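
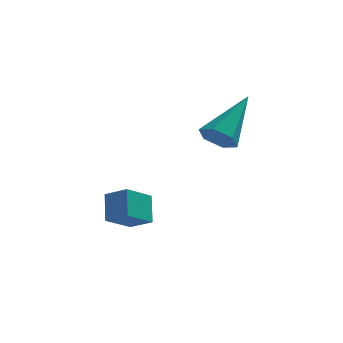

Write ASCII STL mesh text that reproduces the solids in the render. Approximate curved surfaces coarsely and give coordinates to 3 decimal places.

solid 
facet normal -0.793 0.412 -0.448
outer loop
vertex -4.423 -0.558 -1.148
vertex -3.72 0.147 -1.744
vertex -4.358 -1.284 -1.931
endloop
endfacet
facet normal -0.606 -0.608 0.513
outer loop
vertex -3.66 -1.647 -1.536
vertex -4.423 -0.558 -1.148
vertex -4.358 -1.284 -1.931
endloop
endfacet
facet normal -0.793 0.412 -0.449
outer loop
vertex -4.358 -1.284 -1.931
vertex -3.72 0.147 -1.744
vertex -3.655 -0.58 -2.527
endloop
endfacet
facet normal 0.060 -0.679 -0.731
outer loop
vertex -3.655 -0.58 -2.527
vertex -3.66 -1.647 -1.536
vertex -4.358 -1.284 -1.931
endloop
endfacet
facet normal -0.061 0.679 0.732
outer loop
vertex -4.423 -0.558 -1.148
vertex -3.022 -0.216 -1.349
vertex -3.72 0.147 -1.744
endloop
endfacet
facet normal -0.606 -0.607 0.514
outer loop
vertex -3.725 -0.92 -0.753
vertex -4.423 -0.558 -1.148
vertex -3.66 -1.647 -1.536
endloop
endfacet
facet normal -0.061 0.680 0.731
outer loop
vertex -3.725 -0.92 -0.753
vertex -3.022 -0.216 -1.349
vertex -4.423 -0.558 -1.148
endloop
endfacet
facet normal 0.606 0.607 -0.513
outer loop
vertex -3.72 0.147 -1.744
vertex -3.022 -0.216 -1.349
vertex -3.655 -0.58 -2.527
endloop
endfacet
facet normal 0.061 -0.679 -0.731
outer loop
vertex -2.957 -0.942 -2.132
vertex -3.66 -1.647 -1.536
vertex -3.655 -0.58 -2.527
endloop
endfacet
facet normal 0.606 0.608 -0.513
outer loop
vertex -3.655 -0.58 -2.527
vertex -3.022 -0.216 -1.349
vertex -2.957 -0.942 -2.132
endloop
endfacet
facet normal 0.793 -0.412 0.448
outer loop
vertex -2.957 -0.942 -2.132
vertex -3.725 -0.92 -0.753
vertex -3.66 -1.647 -1.536
endloop
endfacet
facet normal 0.793 -0.412 0.448
outer loop
vertex -3.022 -0.216 -1.349
vertex -3.725 -0.92 -0.753
vertex -2.957 -0.942 -2.132
endloop
endfacet
facet normal -0.436 -0.679 -0.591
outer loop
vertex -0.422 -0.761 0.993
vertex -1.001 -0.672 1.318
vertex -0.857 -0.297 0.781
endloop
endfacet
facet normal 0.718 0.420 -0.555
outer loop
vertex -0.422 -0.761 0.993
vertex -0.857 -0.297 0.781
vertex -0.099 0.732 2.542
endloop
endfacet
facet normal -0.435 -0.679 -0.591
outer loop
vertex -0.857 -0.297 0.781
vertex -1.001 -0.672 1.318
vertex -1.436 -0.209 1.106
endloop
endfacet
facet normal -0.125 0.879 -0.460
outer loop
vertex -0.857 -0.297 0.781
vertex -1.436 -0.209 1.106
vertex -0.099 0.732 2.542
endloop
endfacet
facet normal -0.435 -0.679 -0.591
outer loop
vertex -1.436 -0.209 1.106
vertex -1.001 -0.672 1.318
vertex -1.58 -0.583 1.642
endloop
endfacet
facet normal -0.724 0.642 0.253
outer loop
vertex -1.436 -0.209 1.106
vertex -1.58 -0.583 1.642
vertex -0.099 0.732 2.542
endloop
endfacet
facet normal -0.435 -0.679 -0.592
outer loop
vertex -1.58 -0.583 1.642
vertex -1.001 -0.672 1.318
vertex -1.145 -1.047 1.854
endloop
endfacet
facet normal -0.483 -0.054 0.874
outer loop
vertex -1.58 -0.583 1.642
vertex -1.145 -1.047 1.854
vertex -0.099 0.732 2.542
endloop
endfacet
facet normal -0.436 -0.678 -0.592
outer loop
vertex -1.145 -1.047 1.854
vertex -1.001 -0.672 1.318
vertex -0.566 -1.136 1.529
endloop
endfacet
facet normal 0.359 -0.513 0.780
outer loop
vertex -1.145 -1.047 1.854
vertex -0.566 -1.136 1.529
vertex -0.099 0.732 2.542
endloop
endfacet
facet normal -0.436 -0.678 -0.592
outer loop
vertex -0.566 -1.136 1.529
vertex -1.001 -0.672 1.318
vertex -0.422 -0.761 0.993
endloop
endfacet
facet normal 0.959 -0.275 0.065
outer loop
vertex -0.566 -1.136 1.529
vertex -0.422 -0.761 0.993
vertex -0.099 0.732 2.542
endloop
endfacet

endsolid


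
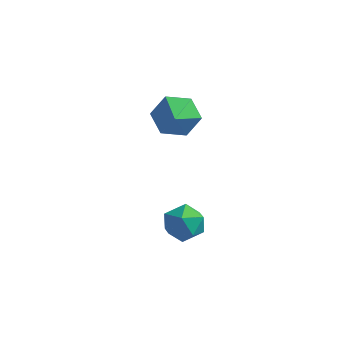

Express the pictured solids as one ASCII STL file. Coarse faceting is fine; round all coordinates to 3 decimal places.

solid 
facet normal -0.347 0.768 -0.538
outer loop
vertex -1.669 0.937 -1.125
vertex -2.242 1.202 -0.376
vertex -1.333 1.562 -0.449
endloop
endfacet
facet normal 0.934 -0.307 -0.180
outer loop
vertex -1.669 0.937 -1.125
vertex -1.333 1.562 -0.449
vertex -1.678 -0.042 0.496
endloop
endfacet
facet normal -0.347 0.768 -0.538
outer loop
vertex -1.333 1.562 -0.449
vertex -2.242 1.202 -0.376
vertex -1.906 1.827 0.3
endloop
endfacet
facet normal 0.810 0.158 0.564
outer loop
vertex -1.333 1.562 -0.449
vertex -1.906 1.827 0.3
vertex -1.678 -0.042 0.496
endloop
endfacet
facet normal -0.348 0.768 -0.538
outer loop
vertex -1.906 1.827 0.3
vertex -2.242 1.202 -0.376
vertex -2.814 1.468 0.374
endloop
endfacet
facet normal 0.038 0.109 0.993
outer loop
vertex -1.906 1.827 0.3
vertex -2.814 1.468 0.374
vertex -1.678 -0.042 0.496
endloop
endfacet
facet normal -0.348 0.768 -0.538
outer loop
vertex -2.814 1.468 0.374
vertex -2.242 1.202 -0.376
vertex -3.15 0.842 -0.302
endloop
endfacet
facet normal -0.612 -0.405 0.679
outer loop
vertex -2.814 1.468 0.374
vertex -3.15 0.842 -0.302
vertex -1.678 -0.042 0.496
endloop
endfacet
facet normal -0.348 0.768 -0.538
outer loop
vertex -3.15 0.842 -0.302
vertex -2.242 1.202 -0.376
vertex -2.578 0.577 -1.051
endloop
endfacet
facet normal -0.488 -0.871 -0.065
outer loop
vertex -3.15 0.842 -0.302
vertex -2.578 0.577 -1.051
vertex -1.678 -0.042 0.496
endloop
endfacet
facet normal -0.348 0.768 -0.538
outer loop
vertex -2.578 0.577 -1.051
vertex -2.242 1.202 -0.376
vertex -1.669 0.937 -1.125
endloop
endfacet
facet normal 0.285 -0.821 -0.494
outer loop
vertex -2.578 0.577 -1.051
vertex -1.669 0.937 -1.125
vertex -1.678 -0.042 0.496
endloop
endfacet
facet normal -0.257 0.878 0.404
outer loop
vertex 0.606 -2.713 -1.986
vertex -0.233 -2.952 -2.0
vertex 0.26 -3.129 -1.302
endloop
endfacet
facet normal 0.396 0.682 0.615
outer loop
vertex 0.606 -2.713 -1.986
vertex 0.26 -3.129 -1.302
vertex 1.059 -3.34 -1.583
endloop
endfacet
facet normal 0.800 0.599 0.032
outer loop
vertex 0.606 -2.713 -1.986
vertex 1.059 -3.34 -1.583
vertex 1.059 -3.293 -2.455
endloop
endfacet
facet normal 0.397 0.744 -0.537
outer loop
vertex 0.606 -2.713 -1.986
vertex 1.059 -3.293 -2.455
vertex 0.261 -3.053 -2.712
endloop
endfacet
facet normal -0.256 0.916 -0.308
outer loop
vertex 0.606 -2.713 -1.986
vertex 0.261 -3.053 -2.712
vertex -0.233 -2.952 -2.0
endloop
endfacet
facet normal 0.342 0.046 0.938
outer loop
vertex 1.059 -3.34 -1.583
vertex 0.26 -3.129 -1.302
vertex 0.499 -3.967 -1.348
endloop
endfacet
facet normal -0.714 0.365 0.597
outer loop
vertex 0.26 -3.129 -1.302
vertex -0.233 -2.952 -2.0
vertex -0.299 -3.727 -1.605
endloop
endfacet
facet normal -0.713 0.428 -0.555
outer loop
vertex -0.233 -2.952 -2.0
vertex 0.261 -3.053 -2.712
vertex -0.299 -3.68 -2.477
endloop
endfacet
facet normal 0.343 0.149 -0.927
outer loop
vertex 0.261 -3.053 -2.712
vertex 1.059 -3.293 -2.455
vertex 0.5 -3.891 -2.758
endloop
endfacet
facet normal 0.996 -0.087 -0.005
outer loop
vertex 1.059 -3.293 -2.455
vertex 1.059 -3.34 -1.583
vertex 0.993 -4.068 -2.06
endloop
endfacet
facet normal -0.397 -0.744 0.537
outer loop
vertex 0.154 -4.307 -2.074
vertex 0.499 -3.967 -1.348
vertex -0.299 -3.727 -1.605
endloop
endfacet
facet normal -0.800 -0.599 -0.032
outer loop
vertex 0.154 -4.307 -2.074
vertex -0.299 -3.727 -1.605
vertex -0.299 -3.68 -2.477
endloop
endfacet
facet normal -0.396 -0.682 -0.615
outer loop
vertex 0.154 -4.307 -2.074
vertex -0.299 -3.68 -2.477
vertex 0.5 -3.891 -2.758
endloop
endfacet
facet normal 0.257 -0.878 -0.404
outer loop
vertex 0.154 -4.307 -2.074
vertex 0.5 -3.891 -2.758
vertex 0.993 -4.068 -2.06
endloop
endfacet
facet normal 0.256 -0.916 0.308
outer loop
vertex 0.154 -4.307 -2.074
vertex 0.993 -4.068 -2.06
vertex 0.499 -3.967 -1.348
endloop
endfacet
facet normal -0.343 -0.149 0.927
outer loop
vertex -0.299 -3.727 -1.605
vertex 0.499 -3.967 -1.348
vertex 0.26 -3.129 -1.302
endloop
endfacet
facet normal -0.996 0.087 0.005
outer loop
vertex -0.299 -3.68 -2.477
vertex -0.299 -3.727 -1.605
vertex -0.233 -2.952 -2.0
endloop
endfacet
facet normal -0.342 -0.046 -0.938
outer loop
vertex 0.5 -3.891 -2.758
vertex -0.299 -3.68 -2.477
vertex 0.261 -3.053 -2.712
endloop
endfacet
facet normal 0.714 -0.365 -0.597
outer loop
vertex 0.993 -4.068 -2.06
vertex 0.5 -3.891 -2.758
vertex 1.059 -3.293 -2.455
endloop
endfacet
facet normal 0.713 -0.428 0.555
outer loop
vertex 0.499 -3.967 -1.348
vertex 0.993 -4.068 -2.06
vertex 1.059 -3.34 -1.583
endloop
endfacet

endsolid


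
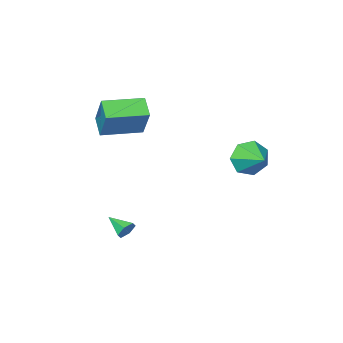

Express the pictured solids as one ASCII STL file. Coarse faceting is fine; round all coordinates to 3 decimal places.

solid 
facet normal -0.952 0.304 -0.022
outer loop
vertex 0.483 -3.321 3.954
vertex 0.803 -2.371 3.241
vertex 0.159 -4.458 2.292
endloop
endfacet
facet normal -0.260 -0.773 0.579
outer loop
vertex 2.197 -5.109 2.339
vertex 0.483 -3.321 3.954
vertex 0.159 -4.458 2.292
endloop
endfacet
facet normal -0.952 0.304 -0.022
outer loop
vertex 0.159 -4.458 2.292
vertex 0.803 -2.371 3.241
vertex 0.479 -3.508 1.579
endloop
endfacet
facet normal -0.159 -0.558 -0.815
outer loop
vertex 0.479 -3.508 1.579
vertex 2.197 -5.109 2.339
vertex 0.159 -4.458 2.292
endloop
endfacet
facet normal 0.159 0.558 0.815
outer loop
vertex 0.483 -3.321 3.954
vertex 2.841 -3.022 3.288
vertex 0.803 -2.371 3.241
endloop
endfacet
facet normal -0.260 -0.773 0.579
outer loop
vertex 2.521 -3.972 4.001
vertex 0.483 -3.321 3.954
vertex 2.197 -5.109 2.339
endloop
endfacet
facet normal 0.159 0.558 0.815
outer loop
vertex 2.521 -3.972 4.001
vertex 2.841 -3.022 3.288
vertex 0.483 -3.321 3.954
endloop
endfacet
facet normal 0.260 0.773 -0.579
outer loop
vertex 0.803 -2.371 3.241
vertex 2.841 -3.022 3.288
vertex 0.479 -3.508 1.579
endloop
endfacet
facet normal -0.159 -0.558 -0.815
outer loop
vertex 2.517 -4.159 1.626
vertex 2.197 -5.109 2.339
vertex 0.479 -3.508 1.579
endloop
endfacet
facet normal 0.260 0.773 -0.579
outer loop
vertex 0.479 -3.508 1.579
vertex 2.841 -3.022 3.288
vertex 2.517 -4.159 1.626
endloop
endfacet
facet normal 0.952 -0.304 0.022
outer loop
vertex 2.517 -4.159 1.626
vertex 2.521 -3.972 4.001
vertex 2.197 -5.109 2.339
endloop
endfacet
facet normal 0.952 -0.304 0.022
outer loop
vertex 2.841 -3.022 3.288
vertex 2.521 -3.972 4.001
vertex 2.517 -4.159 1.626
endloop
endfacet
facet normal -0.088 -0.952 -0.293
outer loop
vertex -1.799 1.181 1.989
vertex -2.283 1.499 1.101
vertex -1.247 1.351 1.272
endloop
endfacet
facet normal 0.710 0.326 0.624
outer loop
vertex -1.799 1.181 1.989
vertex -1.247 1.351 1.272
vertex -2.157 2.861 1.519
endloop
endfacet
facet normal -0.088 -0.952 -0.293
outer loop
vertex -1.247 1.351 1.272
vertex -2.283 1.499 1.101
vertex -1.476 1.632 0.427
endloop
endfacet
facet normal 0.851 0.522 -0.057
outer loop
vertex -1.247 1.351 1.272
vertex -1.476 1.632 0.427
vertex -2.157 2.861 1.519
endloop
endfacet
facet normal -0.088 -0.952 -0.293
outer loop
vertex -1.476 1.632 0.427
vertex -2.283 1.499 1.101
vertex -2.312 1.813 0.089
endloop
endfacet
facet normal 0.388 0.723 -0.572
outer loop
vertex -1.476 1.632 0.427
vertex -2.312 1.813 0.089
vertex -2.157 2.861 1.519
endloop
endfacet
facet normal -0.088 -0.952 -0.293
outer loop
vertex -2.312 1.813 0.089
vertex -2.283 1.499 1.101
vertex -3.126 1.758 0.513
endloop
endfacet
facet normal -0.331 0.778 -0.534
outer loop
vertex -2.312 1.813 0.089
vertex -3.126 1.758 0.513
vertex -2.157 2.861 1.519
endloop
endfacet
facet normal -0.088 -0.952 -0.293
outer loop
vertex -3.126 1.758 0.513
vertex -2.283 1.499 1.101
vertex -3.305 1.508 1.38
endloop
endfacet
facet normal -0.764 0.645 0.028
outer loop
vertex -3.126 1.758 0.513
vertex -3.305 1.508 1.38
vertex -2.157 2.861 1.519
endloop
endfacet
facet normal -0.088 -0.952 -0.293
outer loop
vertex -3.305 1.508 1.38
vertex -2.283 1.499 1.101
vertex -2.715 1.251 2.036
endloop
endfacet
facet normal -0.584 0.425 0.692
outer loop
vertex -3.305 1.508 1.38
vertex -2.715 1.251 2.036
vertex -2.157 2.861 1.519
endloop
endfacet
facet normal -0.088 -0.952 -0.293
outer loop
vertex -2.715 1.251 2.036
vertex -2.283 1.499 1.101
vertex -1.799 1.181 1.989
endloop
endfacet
facet normal 0.071 0.283 0.957
outer loop
vertex -2.715 1.251 2.036
vertex -1.799 1.181 1.989
vertex -2.157 2.861 1.519
endloop
endfacet
facet normal -0.262 0.875 -0.407
outer loop
vertex 3.337 -0.669 -2.943
vertex 3.015 -0.949 -3.337
vertex 2.779 -0.785 -2.833
endloop
endfacet
facet normal 0.175 0.086 0.981
outer loop
vertex 3.337 -0.669 -2.943
vertex 2.779 -0.785 -2.833
vertex 3.345 -2.051 -2.823
endloop
endfacet
facet normal -0.261 0.875 -0.407
outer loop
vertex 2.779 -0.785 -2.833
vertex 3.015 -0.949 -3.337
vertex 2.458 -1.064 -3.227
endloop
endfacet
facet normal -0.638 -0.280 0.718
outer loop
vertex 2.779 -0.785 -2.833
vertex 2.458 -1.064 -3.227
vertex 3.345 -2.051 -2.823
endloop
endfacet
facet normal -0.261 0.875 -0.407
outer loop
vertex 2.458 -1.064 -3.227
vertex 3.015 -0.949 -3.337
vertex 2.694 -1.228 -3.731
endloop
endfacet
facet normal -0.716 -0.689 -0.111
outer loop
vertex 2.458 -1.064 -3.227
vertex 2.694 -1.228 -3.731
vertex 3.345 -2.051 -2.823
endloop
endfacet
facet normal -0.261 0.875 -0.407
outer loop
vertex 2.694 -1.228 -3.731
vertex 3.015 -0.949 -3.337
vertex 3.252 -1.113 -3.841
endloop
endfacet
facet normal 0.018 -0.734 -0.678
outer loop
vertex 2.694 -1.228 -3.731
vertex 3.252 -1.113 -3.841
vertex 3.345 -2.051 -2.823
endloop
endfacet
facet normal -0.262 0.875 -0.408
outer loop
vertex 3.252 -1.113 -3.841
vertex 3.015 -0.949 -3.337
vertex 3.573 -0.833 -3.447
endloop
endfacet
facet normal 0.832 -0.369 -0.416
outer loop
vertex 3.252 -1.113 -3.841
vertex 3.573 -0.833 -3.447
vertex 3.345 -2.051 -2.823
endloop
endfacet
facet normal -0.262 0.875 -0.407
outer loop
vertex 3.573 -0.833 -3.447
vertex 3.015 -0.949 -3.337
vertex 3.337 -0.669 -2.943
endloop
endfacet
facet normal 0.910 0.041 0.413
outer loop
vertex 3.573 -0.833 -3.447
vertex 3.337 -0.669 -2.943
vertex 3.345 -2.051 -2.823
endloop
endfacet

endsolid


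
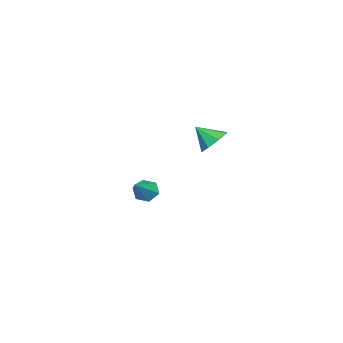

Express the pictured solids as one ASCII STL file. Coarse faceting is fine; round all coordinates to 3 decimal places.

solid 
facet normal -0.794 0.071 -0.603
outer loop
vertex -3.707 -1.312 -4.526
vertex -4.031 -0.852 -4.045
vertex -3.599 -0.582 -4.582
endloop
endfacet
facet normal 0.791 -0.162 -0.590
outer loop
vertex -3.707 -1.312 -4.526
vertex -3.599 -0.582 -4.582
vertex -2.309 -1.008 -2.735
endloop
endfacet
facet normal -0.794 0.071 -0.603
outer loop
vertex -3.599 -0.582 -4.582
vertex -4.031 -0.852 -4.045
vertex -3.923 -0.122 -4.101
endloop
endfacet
facet normal 0.630 0.728 -0.272
outer loop
vertex -3.599 -0.582 -4.582
vertex -3.923 -0.122 -4.101
vertex -2.309 -1.008 -2.735
endloop
endfacet
facet normal -0.794 0.071 -0.604
outer loop
vertex -3.923 -0.122 -4.101
vertex -4.031 -0.852 -4.045
vertex -4.355 -0.392 -3.565
endloop
endfacet
facet normal 0.063 0.870 0.489
outer loop
vertex -3.923 -0.122 -4.101
vertex -4.355 -0.392 -3.565
vertex -2.309 -1.008 -2.735
endloop
endfacet
facet normal -0.793 0.072 -0.605
outer loop
vertex -4.355 -0.392 -3.565
vertex -4.031 -0.852 -4.045
vertex -4.464 -1.122 -3.509
endloop
endfacet
facet normal -0.341 0.122 0.932
outer loop
vertex -4.355 -0.392 -3.565
vertex -4.464 -1.122 -3.509
vertex -2.309 -1.008 -2.735
endloop
endfacet
facet normal -0.793 0.073 -0.604
outer loop
vertex -4.464 -1.122 -3.509
vertex -4.031 -0.852 -4.045
vertex -4.14 -1.582 -3.99
endloop
endfacet
facet normal -0.180 -0.769 0.614
outer loop
vertex -4.464 -1.122 -3.509
vertex -4.14 -1.582 -3.99
vertex -2.309 -1.008 -2.735
endloop
endfacet
facet normal -0.793 0.073 -0.604
outer loop
vertex -4.14 -1.582 -3.99
vertex -4.031 -0.852 -4.045
vertex -3.707 -1.312 -4.526
endloop
endfacet
facet normal 0.386 -0.911 -0.147
outer loop
vertex -4.14 -1.582 -3.99
vertex -3.707 -1.312 -4.526
vertex -2.309 -1.008 -2.735
endloop
endfacet
facet normal 0.125 0.742 -0.659
outer loop
vertex 2.632 3.819 2.855
vertex 1.759 3.915 2.798
vertex 2.391 4.259 3.305
endloop
endfacet
facet normal 0.715 -0.268 0.645
outer loop
vertex 2.632 3.819 2.855
vertex 2.391 4.259 3.305
vertex 1.601 2.965 3.642
endloop
endfacet
facet normal 0.124 0.742 -0.658
outer loop
vertex 2.391 4.259 3.305
vertex 1.759 3.915 2.798
vertex 1.78 4.497 3.458
endloop
endfacet
facet normal 0.272 0.083 0.959
outer loop
vertex 2.391 4.259 3.305
vertex 1.78 4.497 3.458
vertex 1.601 2.965 3.642
endloop
endfacet
facet normal 0.124 0.742 -0.659
outer loop
vertex 1.78 4.497 3.458
vertex 1.759 3.915 2.798
vertex 1.157 4.394 3.225
endloop
endfacet
facet normal -0.368 0.153 0.917
outer loop
vertex 1.78 4.497 3.458
vertex 1.157 4.394 3.225
vertex 1.601 2.965 3.642
endloop
endfacet
facet normal 0.124 0.743 -0.658
outer loop
vertex 1.157 4.394 3.225
vertex 1.759 3.915 2.798
vertex 0.886 4.011 2.742
endloop
endfacet
facet normal -0.832 -0.099 0.546
outer loop
vertex 1.157 4.394 3.225
vertex 0.886 4.011 2.742
vertex 1.601 2.965 3.642
endloop
endfacet
facet normal 0.124 0.742 -0.659
outer loop
vertex 0.886 4.011 2.742
vertex 1.759 3.915 2.798
vertex 1.127 3.571 2.292
endloop
endfacet
facet normal -0.848 -0.527 0.061
outer loop
vertex 0.886 4.011 2.742
vertex 1.127 3.571 2.292
vertex 1.601 2.965 3.642
endloop
endfacet
facet normal 0.124 0.742 -0.659
outer loop
vertex 1.127 3.571 2.292
vertex 1.759 3.915 2.798
vertex 1.738 3.333 2.139
endloop
endfacet
facet normal -0.405 -0.879 -0.252
outer loop
vertex 1.127 3.571 2.292
vertex 1.738 3.333 2.139
vertex 1.601 2.965 3.642
endloop
endfacet
facet normal 0.124 0.742 -0.659
outer loop
vertex 1.738 3.333 2.139
vertex 1.759 3.915 2.798
vertex 2.362 3.436 2.372
endloop
endfacet
facet normal 0.235 -0.949 -0.211
outer loop
vertex 1.738 3.333 2.139
vertex 2.362 3.436 2.372
vertex 1.601 2.965 3.642
endloop
endfacet
facet normal 0.125 0.742 -0.658
outer loop
vertex 2.362 3.436 2.372
vertex 1.759 3.915 2.798
vertex 2.632 3.819 2.855
endloop
endfacet
facet normal 0.700 -0.696 0.161
outer loop
vertex 2.362 3.436 2.372
vertex 2.632 3.819 2.855
vertex 1.601 2.965 3.642
endloop
endfacet

endsolid


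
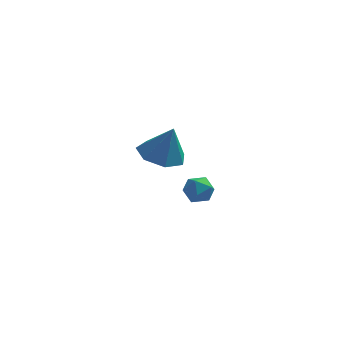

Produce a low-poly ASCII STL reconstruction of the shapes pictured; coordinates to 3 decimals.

solid 
facet normal -0.319 0.044 -0.947
outer loop
vertex 1.427 -1.152 0.328
vertex 0.588 -1.607 0.59
vertex 0.783 -0.637 0.569
endloop
endfacet
facet normal 0.662 0.667 0.342
outer loop
vertex 1.427 -1.152 0.328
vertex 0.783 -0.637 0.569
vertex 1.072 -1.673 2.03
endloop
endfacet
facet normal -0.318 0.043 -0.947
outer loop
vertex 0.783 -0.637 0.569
vertex 0.588 -1.607 0.59
vertex -0.008 -0.853 0.825
endloop
endfacet
facet normal -0.033 0.812 0.582
outer loop
vertex 0.783 -0.637 0.569
vertex -0.008 -0.853 0.825
vertex 1.072 -1.673 2.03
endloop
endfacet
facet normal -0.319 0.043 -0.947
outer loop
vertex -0.008 -0.853 0.825
vertex 0.588 -1.607 0.59
vertex -0.351 -1.636 0.905
endloop
endfacet
facet normal -0.580 0.330 0.745
outer loop
vertex -0.008 -0.853 0.825
vertex -0.351 -1.636 0.905
vertex 1.072 -1.673 2.03
endloop
endfacet
facet normal -0.319 0.042 -0.947
outer loop
vertex -0.351 -1.636 0.905
vertex 0.588 -1.607 0.59
vertex 0.014 -2.398 0.748
endloop
endfacet
facet normal -0.570 -0.419 0.707
outer loop
vertex -0.351 -1.636 0.905
vertex 0.014 -2.398 0.748
vertex 1.072 -1.673 2.03
endloop
endfacet
facet normal -0.319 0.043 -0.947
outer loop
vertex 0.014 -2.398 0.748
vertex 0.588 -1.607 0.59
vertex 0.81 -2.565 0.472
endloop
endfacet
facet normal -0.009 -0.867 0.498
outer loop
vertex 0.014 -2.398 0.748
vertex 0.81 -2.565 0.472
vertex 1.072 -1.673 2.03
endloop
endfacet
facet normal -0.319 0.043 -0.947
outer loop
vertex 0.81 -2.565 0.472
vertex 0.588 -1.607 0.59
vertex 1.439 -2.01 0.285
endloop
endfacet
facet normal 0.681 -0.679 0.274
outer loop
vertex 0.81 -2.565 0.472
vertex 1.439 -2.01 0.285
vertex 1.072 -1.673 2.03
endloop
endfacet
facet normal -0.319 0.043 -0.947
outer loop
vertex 1.439 -2.01 0.285
vertex 0.588 -1.607 0.59
vertex 1.427 -1.152 0.328
endloop
endfacet
facet normal 0.979 0.003 0.205
outer loop
vertex 1.439 -2.01 0.285
vertex 1.427 -1.152 0.328
vertex 1.072 -1.673 2.03
endloop
endfacet
facet normal -0.096 0.882 0.460
outer loop
vertex 1.807 2.931 -3.911
vertex 1.346 2.633 -3.436
vertex 2.059 2.638 -3.297
endloop
endfacet
facet normal 0.550 0.819 0.165
outer loop
vertex 1.807 2.931 -3.911
vertex 2.059 2.638 -3.297
vertex 2.41 2.528 -3.922
endloop
endfacet
facet normal 0.462 0.707 -0.536
outer loop
vertex 1.807 2.931 -3.911
vertex 2.41 2.528 -3.922
vertex 1.915 2.454 -4.447
endloop
endfacet
facet normal -0.237 0.701 -0.672
outer loop
vertex 1.807 2.931 -3.911
vertex 1.915 2.454 -4.447
vertex 1.258 2.519 -4.147
endloop
endfacet
facet normal -0.583 0.810 -0.058
outer loop
vertex 1.807 2.931 -3.911
vertex 1.258 2.519 -4.147
vertex 1.346 2.633 -3.436
endloop
endfacet
facet normal 0.864 0.241 0.443
outer loop
vertex 2.41 2.528 -3.922
vertex 2.059 2.638 -3.297
vertex 2.322 1.981 -3.453
endloop
endfacet
facet normal -0.182 0.345 0.921
outer loop
vertex 2.059 2.638 -3.297
vertex 1.346 2.633 -3.436
vertex 1.665 2.046 -3.153
endloop
endfacet
facet normal -0.970 0.228 0.084
outer loop
vertex 1.346 2.633 -3.436
vertex 1.258 2.519 -4.147
vertex 1.17 1.972 -3.678
endloop
endfacet
facet normal -0.411 0.052 -0.910
outer loop
vertex 1.258 2.519 -4.147
vertex 1.915 2.454 -4.447
vertex 1.521 1.862 -4.303
endloop
endfacet
facet normal 0.722 0.060 -0.689
outer loop
vertex 1.915 2.454 -4.447
vertex 2.41 2.528 -3.922
vertex 2.234 1.867 -4.164
endloop
endfacet
facet normal 0.237 -0.701 0.672
outer loop
vertex 1.773 1.569 -3.689
vertex 2.322 1.981 -3.453
vertex 1.665 2.046 -3.153
endloop
endfacet
facet normal -0.462 -0.707 0.536
outer loop
vertex 1.773 1.569 -3.689
vertex 1.665 2.046 -3.153
vertex 1.17 1.972 -3.678
endloop
endfacet
facet normal -0.550 -0.819 -0.165
outer loop
vertex 1.773 1.569 -3.689
vertex 1.17 1.972 -3.678
vertex 1.521 1.862 -4.303
endloop
endfacet
facet normal 0.096 -0.882 -0.460
outer loop
vertex 1.773 1.569 -3.689
vertex 1.521 1.862 -4.303
vertex 2.234 1.867 -4.164
endloop
endfacet
facet normal 0.583 -0.810 0.058
outer loop
vertex 1.773 1.569 -3.689
vertex 2.234 1.867 -4.164
vertex 2.322 1.981 -3.453
endloop
endfacet
facet normal 0.411 -0.052 0.910
outer loop
vertex 1.665 2.046 -3.153
vertex 2.322 1.981 -3.453
vertex 2.059 2.638 -3.297
endloop
endfacet
facet normal -0.722 -0.060 0.689
outer loop
vertex 1.17 1.972 -3.678
vertex 1.665 2.046 -3.153
vertex 1.346 2.633 -3.436
endloop
endfacet
facet normal -0.864 -0.241 -0.443
outer loop
vertex 1.521 1.862 -4.303
vertex 1.17 1.972 -3.678
vertex 1.258 2.519 -4.147
endloop
endfacet
facet normal 0.182 -0.345 -0.921
outer loop
vertex 2.234 1.867 -4.164
vertex 1.521 1.862 -4.303
vertex 1.915 2.454 -4.447
endloop
endfacet
facet normal 0.970 -0.228 -0.084
outer loop
vertex 2.322 1.981 -3.453
vertex 2.234 1.867 -4.164
vertex 2.41 2.528 -3.922
endloop
endfacet

endsolid


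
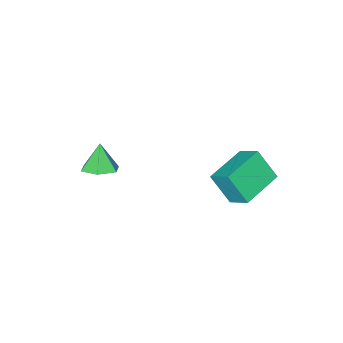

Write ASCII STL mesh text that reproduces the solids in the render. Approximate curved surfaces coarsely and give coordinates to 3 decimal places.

solid 
facet normal -0.986 -0.098 0.135
outer loop
vertex -1.015 0.716 0.825
vertex -1.018 1.623 1.465
vertex -1.257 1.54 -0.343
endloop
endfacet
facet normal 0.003 -0.817 -0.577
outer loop
vertex 0.518 1.717 -0.585
vertex -1.015 0.716 0.825
vertex -1.257 1.54 -0.343
endloop
endfacet
facet normal -0.986 -0.097 0.135
outer loop
vertex -1.257 1.54 -0.343
vertex -1.018 1.623 1.465
vertex -1.259 2.447 0.297
endloop
endfacet
facet normal -0.167 0.568 -0.806
outer loop
vertex -1.259 2.447 0.297
vertex 0.518 1.717 -0.585
vertex -1.257 1.54 -0.343
endloop
endfacet
facet normal 0.167 -0.568 0.806
outer loop
vertex -1.015 0.716 0.825
vertex 0.757 1.8 1.223
vertex -1.018 1.623 1.465
endloop
endfacet
facet normal 0.003 -0.817 -0.577
outer loop
vertex 0.759 0.893 0.583
vertex -1.015 0.716 0.825
vertex 0.518 1.717 -0.585
endloop
endfacet
facet normal 0.167 -0.568 0.806
outer loop
vertex 0.759 0.893 0.583
vertex 0.757 1.8 1.223
vertex -1.015 0.716 0.825
endloop
endfacet
facet normal -0.003 0.817 0.577
outer loop
vertex -1.018 1.623 1.465
vertex 0.757 1.8 1.223
vertex -1.259 2.447 0.297
endloop
endfacet
facet normal -0.167 0.568 -0.806
outer loop
vertex 0.515 2.624 0.055
vertex 0.518 1.717 -0.585
vertex -1.259 2.447 0.297
endloop
endfacet
facet normal -0.003 0.817 0.577
outer loop
vertex -1.259 2.447 0.297
vertex 0.757 1.8 1.223
vertex 0.515 2.624 0.055
endloop
endfacet
facet normal 0.986 0.098 -0.134
outer loop
vertex 0.515 2.624 0.055
vertex 0.759 0.893 0.583
vertex 0.518 1.717 -0.585
endloop
endfacet
facet normal 0.986 0.098 -0.135
outer loop
vertex 0.757 1.8 1.223
vertex 0.759 0.893 0.583
vertex 0.515 2.624 0.055
endloop
endfacet
facet normal 0.308 0.313 -0.898
outer loop
vertex 3.548 -3.252 -0.132
vertex 2.835 -2.972 -0.279
vertex 3.37 -2.518 0.063
endloop
endfacet
facet normal 0.653 -0.042 0.756
outer loop
vertex 3.548 -3.252 -0.132
vertex 3.37 -2.518 0.063
vertex 2.465 -3.348 0.799
endloop
endfacet
facet normal 0.307 0.314 -0.898
outer loop
vertex 3.37 -2.518 0.063
vertex 2.835 -2.972 -0.279
vertex 2.657 -2.238 -0.083
endloop
endfacet
facet normal 0.079 0.612 0.787
outer loop
vertex 3.37 -2.518 0.063
vertex 2.657 -2.238 -0.083
vertex 2.465 -3.348 0.799
endloop
endfacet
facet normal 0.308 0.314 -0.898
outer loop
vertex 2.657 -2.238 -0.083
vertex 2.835 -2.972 -0.279
vertex 2.122 -2.691 -0.425
endloop
endfacet
facet normal -0.726 0.501 0.472
outer loop
vertex 2.657 -2.238 -0.083
vertex 2.122 -2.691 -0.425
vertex 2.465 -3.348 0.799
endloop
endfacet
facet normal 0.308 0.314 -0.898
outer loop
vertex 2.122 -2.691 -0.425
vertex 2.835 -2.972 -0.279
vertex 2.3 -3.425 -0.621
endloop
endfacet
facet normal -0.956 -0.265 0.125
outer loop
vertex 2.122 -2.691 -0.425
vertex 2.3 -3.425 -0.621
vertex 2.465 -3.348 0.799
endloop
endfacet
facet normal 0.308 0.314 -0.898
outer loop
vertex 2.3 -3.425 -0.621
vertex 2.835 -2.972 -0.279
vertex 3.013 -3.705 -0.474
endloop
endfacet
facet normal -0.381 -0.920 0.094
outer loop
vertex 2.3 -3.425 -0.621
vertex 3.013 -3.705 -0.474
vertex 2.465 -3.348 0.799
endloop
endfacet
facet normal 0.308 0.314 -0.898
outer loop
vertex 3.013 -3.705 -0.474
vertex 2.835 -2.972 -0.279
vertex 3.548 -3.252 -0.132
endloop
endfacet
facet normal 0.423 -0.809 0.409
outer loop
vertex 3.013 -3.705 -0.474
vertex 3.548 -3.252 -0.132
vertex 2.465 -3.348 0.799
endloop
endfacet

endsolid


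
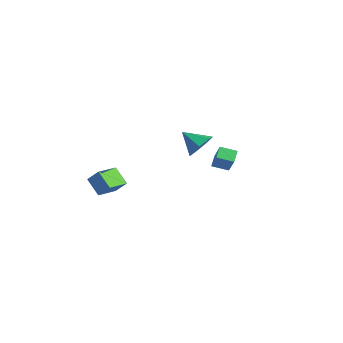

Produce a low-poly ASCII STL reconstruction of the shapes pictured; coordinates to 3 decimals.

solid 
facet normal 0.736 0.378 -0.562
outer loop
vertex -0.897 1.324 1.764
vertex -1.405 1.096 0.945
vertex -1.431 1.932 1.474
endloop
endfacet
facet normal -0.141 0.322 0.936
outer loop
vertex -0.897 1.324 1.764
vertex -1.431 1.932 1.474
vertex -2.515 0.524 1.795
endloop
endfacet
facet normal 0.735 0.379 -0.562
outer loop
vertex -1.431 1.932 1.474
vertex -1.405 1.096 0.945
vertex -1.945 1.91 0.787
endloop
endfacet
facet normal -0.647 0.604 0.465
outer loop
vertex -1.431 1.932 1.474
vertex -1.945 1.91 0.787
vertex -2.515 0.524 1.795
endloop
endfacet
facet normal 0.735 0.378 -0.563
outer loop
vertex -1.945 1.91 0.787
vertex -1.405 1.096 0.945
vertex -2.053 1.275 0.219
endloop
endfacet
facet normal -0.947 0.287 -0.141
outer loop
vertex -1.945 1.91 0.787
vertex -2.053 1.275 0.219
vertex -2.515 0.524 1.795
endloop
endfacet
facet normal 0.735 0.379 -0.563
outer loop
vertex -2.053 1.275 0.219
vertex -1.405 1.096 0.945
vertex -1.672 0.504 0.198
endloop
endfacet
facet normal -0.816 -0.392 -0.426
outer loop
vertex -2.053 1.275 0.219
vertex -1.672 0.504 0.198
vertex -2.515 0.524 1.795
endloop
endfacet
facet normal 0.736 0.378 -0.562
outer loop
vertex -1.672 0.504 0.198
vertex -1.405 1.096 0.945
vertex -1.091 0.179 0.74
endloop
endfacet
facet normal -0.352 -0.920 -0.174
outer loop
vertex -1.672 0.504 0.198
vertex -1.091 0.179 0.74
vertex -2.515 0.524 1.795
endloop
endfacet
facet normal 0.735 0.378 -0.563
outer loop
vertex -1.091 0.179 0.74
vertex -1.405 1.096 0.945
vertex -0.745 0.544 1.437
endloop
endfacet
facet normal 0.096 -0.901 0.424
outer loop
vertex -1.091 0.179 0.74
vertex -0.745 0.544 1.437
vertex -2.515 0.524 1.795
endloop
endfacet
facet normal 0.736 0.379 -0.562
outer loop
vertex -0.745 0.544 1.437
vertex -1.405 1.096 0.945
vertex -0.897 1.324 1.764
endloop
endfacet
facet normal 0.190 -0.348 0.918
outer loop
vertex -0.745 0.544 1.437
vertex -0.897 1.324 1.764
vertex -2.515 0.524 1.795
endloop
endfacet
facet normal -0.559 0.647 0.518
outer loop
vertex 3.429 -0.915 4.021
vertex 4.039 -0.17 3.749
vertex 2.597 -0.673 2.821
endloop
endfacet
facet normal -0.609 -0.745 0.272
outer loop
vertex 3.061 -1.21 2.391
vertex 3.429 -0.915 4.021
vertex 2.597 -0.673 2.821
endloop
endfacet
facet normal -0.559 0.647 0.519
outer loop
vertex 2.597 -0.673 2.821
vertex 4.039 -0.17 3.749
vertex 3.206 0.072 2.549
endloop
endfacet
facet normal -0.562 0.163 -0.811
outer loop
vertex 3.206 0.072 2.549
vertex 3.061 -1.21 2.391
vertex 2.597 -0.673 2.821
endloop
endfacet
facet normal 0.562 -0.164 0.811
outer loop
vertex 3.429 -0.915 4.021
vertex 4.503 -0.707 3.319
vertex 4.039 -0.17 3.749
endloop
endfacet
facet normal -0.609 -0.745 0.272
outer loop
vertex 3.894 -1.452 3.591
vertex 3.429 -0.915 4.021
vertex 3.061 -1.21 2.391
endloop
endfacet
facet normal 0.562 -0.163 0.811
outer loop
vertex 3.894 -1.452 3.591
vertex 4.503 -0.707 3.319
vertex 3.429 -0.915 4.021
endloop
endfacet
facet normal 0.609 0.745 -0.273
outer loop
vertex 4.039 -0.17 3.749
vertex 4.503 -0.707 3.319
vertex 3.206 0.072 2.549
endloop
endfacet
facet normal -0.561 0.163 -0.811
outer loop
vertex 3.671 -0.465 2.119
vertex 3.061 -1.21 2.391
vertex 3.206 0.072 2.549
endloop
endfacet
facet normal 0.609 0.745 -0.272
outer loop
vertex 3.206 0.072 2.549
vertex 4.503 -0.707 3.319
vertex 3.671 -0.465 2.119
endloop
endfacet
facet normal 0.559 -0.647 -0.519
outer loop
vertex 3.671 -0.465 2.119
vertex 3.894 -1.452 3.591
vertex 3.061 -1.21 2.391
endloop
endfacet
facet normal 0.560 -0.647 -0.518
outer loop
vertex 4.503 -0.707 3.319
vertex 3.894 -1.452 3.591
vertex 3.671 -0.465 2.119
endloop
endfacet
facet normal -0.779 -0.082 0.622
outer loop
vertex -3.908 -4.293 -0.675
vertex -4.332 -2.885 -1.02
vertex -4.531 -4.684 -1.506
endloop
endfacet
facet normal 0.280 -0.932 0.229
outer loop
vertex -3.488 -4.575 -2.34
vertex -3.908 -4.293 -0.675
vertex -4.531 -4.684 -1.506
endloop
endfacet
facet normal -0.778 -0.082 0.622
outer loop
vertex -4.531 -4.684 -1.506
vertex -4.332 -2.885 -1.02
vertex -4.955 -3.277 -1.851
endloop
endfacet
facet normal -0.562 -0.353 -0.748
outer loop
vertex -4.955 -3.277 -1.851
vertex -3.488 -4.575 -2.34
vertex -4.531 -4.684 -1.506
endloop
endfacet
facet normal 0.562 0.353 0.748
outer loop
vertex -3.908 -4.293 -0.675
vertex -3.289 -2.776 -1.854
vertex -4.332 -2.885 -1.02
endloop
endfacet
facet normal 0.281 -0.932 0.229
outer loop
vertex -2.865 -4.183 -1.509
vertex -3.908 -4.293 -0.675
vertex -3.488 -4.575 -2.34
endloop
endfacet
facet normal 0.561 0.353 0.749
outer loop
vertex -2.865 -4.183 -1.509
vertex -3.289 -2.776 -1.854
vertex -3.908 -4.293 -0.675
endloop
endfacet
facet normal -0.281 0.932 -0.229
outer loop
vertex -4.332 -2.885 -1.02
vertex -3.289 -2.776 -1.854
vertex -4.955 -3.277 -1.851
endloop
endfacet
facet normal -0.561 -0.353 -0.749
outer loop
vertex -3.912 -3.167 -2.685
vertex -3.488 -4.575 -2.34
vertex -4.955 -3.277 -1.851
endloop
endfacet
facet normal -0.281 0.932 -0.228
outer loop
vertex -4.955 -3.277 -1.851
vertex -3.289 -2.776 -1.854
vertex -3.912 -3.167 -2.685
endloop
endfacet
facet normal 0.778 0.082 -0.622
outer loop
vertex -3.912 -3.167 -2.685
vertex -2.865 -4.183 -1.509
vertex -3.488 -4.575 -2.34
endloop
endfacet
facet normal 0.779 0.082 -0.622
outer loop
vertex -3.289 -2.776 -1.854
vertex -2.865 -4.183 -1.509
vertex -3.912 -3.167 -2.685
endloop
endfacet

endsolid


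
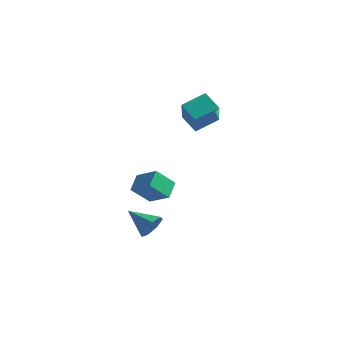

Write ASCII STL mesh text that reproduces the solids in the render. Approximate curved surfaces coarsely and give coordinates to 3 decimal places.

solid 
facet normal -0.854 0.132 -0.504
outer loop
vertex -0.935 -2.883 1.216
vertex -0.211 -2.148 0.182
vertex -0.752 -3.857 0.652
endloop
endfacet
facet normal -0.496 -0.503 0.708
outer loop
vertex 0.511 -4.052 1.398
vertex -0.935 -2.883 1.216
vertex -0.752 -3.857 0.652
endloop
endfacet
facet normal -0.854 0.132 -0.503
outer loop
vertex -0.752 -3.857 0.652
vertex -0.211 -2.148 0.182
vertex -0.029 -3.122 -0.382
endloop
endfacet
facet normal 0.160 -0.854 -0.495
outer loop
vertex -0.029 -3.122 -0.382
vertex 0.511 -4.052 1.398
vertex -0.752 -3.857 0.652
endloop
endfacet
facet normal -0.160 0.854 0.495
outer loop
vertex -0.935 -2.883 1.216
vertex 1.052 -2.343 0.928
vertex -0.211 -2.148 0.182
endloop
endfacet
facet normal -0.496 -0.503 0.708
outer loop
vertex 0.329 -3.078 1.962
vertex -0.935 -2.883 1.216
vertex 0.511 -4.052 1.398
endloop
endfacet
facet normal -0.160 0.854 0.495
outer loop
vertex 0.329 -3.078 1.962
vertex 1.052 -2.343 0.928
vertex -0.935 -2.883 1.216
endloop
endfacet
facet normal 0.496 0.503 -0.708
outer loop
vertex -0.211 -2.148 0.182
vertex 1.052 -2.343 0.928
vertex -0.029 -3.122 -0.382
endloop
endfacet
facet normal 0.160 -0.854 -0.495
outer loop
vertex 1.235 -3.317 0.364
vertex 0.511 -4.052 1.398
vertex -0.029 -3.122 -0.382
endloop
endfacet
facet normal 0.496 0.503 -0.708
outer loop
vertex -0.029 -3.122 -0.382
vertex 1.052 -2.343 0.928
vertex 1.235 -3.317 0.364
endloop
endfacet
facet normal 0.854 -0.132 0.504
outer loop
vertex 1.235 -3.317 0.364
vertex 0.329 -3.078 1.962
vertex 0.511 -4.052 1.398
endloop
endfacet
facet normal 0.854 -0.131 0.504
outer loop
vertex 1.052 -2.343 0.928
vertex 0.329 -3.078 1.962
vertex 1.235 -3.317 0.364
endloop
endfacet
facet normal 0.903 -0.080 -0.422
outer loop
vertex -0.204 -1.68 -2.344
vertex -0.569 -1.948 -3.075
vertex -0.384 -1.145 -2.831
endloop
endfacet
facet normal -0.046 0.664 0.746
outer loop
vertex -0.204 -1.68 -2.344
vertex -0.384 -1.145 -2.831
vertex -2.131 -1.812 -2.345
endloop
endfacet
facet normal 0.903 -0.080 -0.422
outer loop
vertex -0.384 -1.145 -2.831
vertex -0.569 -1.948 -3.075
vertex -0.704 -1.214 -3.502
endloop
endfacet
facet normal -0.340 0.938 0.066
outer loop
vertex -0.384 -1.145 -2.831
vertex -0.704 -1.214 -3.502
vertex -2.131 -1.812 -2.345
endloop
endfacet
facet normal 0.903 -0.079 -0.422
outer loop
vertex -0.704 -1.214 -3.502
vertex -0.569 -1.948 -3.075
vertex -0.922 -1.837 -3.851
endloop
endfacet
facet normal -0.657 0.530 -0.536
outer loop
vertex -0.704 -1.214 -3.502
vertex -0.922 -1.837 -3.851
vertex -2.131 -1.812 -2.345
endloop
endfacet
facet normal 0.903 -0.079 -0.422
outer loop
vertex -0.922 -1.837 -3.851
vertex -0.569 -1.948 -3.075
vertex -0.874 -2.543 -3.616
endloop
endfacet
facet normal -0.757 -0.252 -0.603
outer loop
vertex -0.922 -1.837 -3.851
vertex -0.874 -2.543 -3.616
vertex -2.131 -1.812 -2.345
endloop
endfacet
facet normal 0.903 -0.079 -0.423
outer loop
vertex -0.874 -2.543 -3.616
vertex -0.569 -1.948 -3.075
vertex -0.596 -2.802 -2.974
endloop
endfacet
facet normal -0.565 -0.821 -0.087
outer loop
vertex -0.874 -2.543 -3.616
vertex -0.596 -2.802 -2.974
vertex -2.131 -1.812 -2.345
endloop
endfacet
facet normal 0.903 -0.078 -0.422
outer loop
vertex -0.596 -2.802 -2.974
vertex -0.569 -1.948 -3.075
vertex -0.298 -2.418 -2.408
endloop
endfacet
facet normal -0.225 -0.747 0.625
outer loop
vertex -0.596 -2.802 -2.974
vertex -0.298 -2.418 -2.408
vertex -2.131 -1.812 -2.345
endloop
endfacet
facet normal 0.903 -0.078 -0.422
outer loop
vertex -0.298 -2.418 -2.408
vertex -0.569 -1.948 -3.075
vertex -0.204 -1.68 -2.344
endloop
endfacet
facet normal 0.005 -0.087 0.996
outer loop
vertex -0.298 -2.418 -2.408
vertex -0.204 -1.68 -2.344
vertex -2.131 -1.812 -2.345
endloop
endfacet
facet normal -0.528 -0.759 -0.380
outer loop
vertex -1.231 2.467 4.064
vertex -1.896 3.748 2.429
vertex -0.193 2.1 3.354
endloop
endfacet
facet normal 0.305 -0.588 0.750
outer loop
vertex 0.636 3.292 3.951
vertex -1.231 2.467 4.064
vertex -0.193 2.1 3.354
endloop
endfacet
facet normal -0.528 -0.759 -0.380
outer loop
vertex -0.193 2.1 3.354
vertex -1.896 3.748 2.429
vertex -0.858 3.381 1.72
endloop
endfacet
facet normal 0.793 -0.280 -0.542
outer loop
vertex -0.858 3.381 1.72
vertex 0.636 3.292 3.951
vertex -0.193 2.1 3.354
endloop
endfacet
facet normal -0.793 0.280 0.542
outer loop
vertex -1.231 2.467 4.064
vertex -1.067 4.94 3.026
vertex -1.896 3.748 2.429
endloop
endfacet
facet normal 0.305 -0.587 0.750
outer loop
vertex -0.402 3.659 4.66
vertex -1.231 2.467 4.064
vertex 0.636 3.292 3.951
endloop
endfacet
facet normal -0.792 0.280 0.542
outer loop
vertex -0.402 3.659 4.66
vertex -1.067 4.94 3.026
vertex -1.231 2.467 4.064
endloop
endfacet
facet normal -0.305 0.587 -0.750
outer loop
vertex -1.896 3.748 2.429
vertex -1.067 4.94 3.026
vertex -0.858 3.381 1.72
endloop
endfacet
facet normal 0.792 -0.280 -0.542
outer loop
vertex -0.029 4.573 2.316
vertex 0.636 3.292 3.951
vertex -0.858 3.381 1.72
endloop
endfacet
facet normal -0.305 0.587 -0.750
outer loop
vertex -0.858 3.381 1.72
vertex -1.067 4.94 3.026
vertex -0.029 4.573 2.316
endloop
endfacet
facet normal 0.528 0.759 0.380
outer loop
vertex -0.029 4.573 2.316
vertex -0.402 3.659 4.66
vertex 0.636 3.292 3.951
endloop
endfacet
facet normal 0.528 0.759 0.380
outer loop
vertex -1.067 4.94 3.026
vertex -0.402 3.659 4.66
vertex -0.029 4.573 2.316
endloop
endfacet

endsolid


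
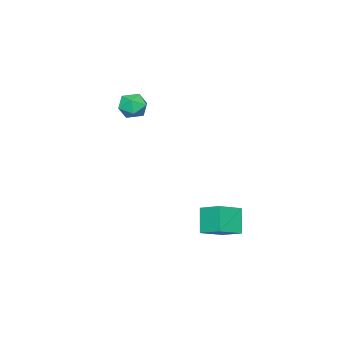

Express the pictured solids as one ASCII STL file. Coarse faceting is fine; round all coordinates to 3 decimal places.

solid 
facet normal 0.055 0.605 0.795
outer loop
vertex -0.018 -1.697 0.746
vertex -0.269 -2.221 1.162
vertex 0.435 -2.152 1.061
endloop
endfacet
facet normal 0.556 0.770 0.313
outer loop
vertex -0.018 -1.697 0.746
vertex 0.435 -2.152 1.061
vertex 0.542 -1.953 0.382
endloop
endfacet
facet normal 0.228 0.926 -0.300
outer loop
vertex -0.018 -1.697 0.746
vertex 0.542 -1.953 0.382
vertex -0.096 -1.899 0.064
endloop
endfacet
facet normal -0.476 0.857 -0.199
outer loop
vertex -0.018 -1.697 0.746
vertex -0.096 -1.899 0.064
vertex -0.597 -2.065 0.546
endloop
endfacet
facet normal -0.583 0.658 0.477
outer loop
vertex -0.018 -1.697 0.746
vertex -0.597 -2.065 0.546
vertex -0.269 -2.221 1.162
endloop
endfacet
facet normal 0.959 0.192 0.207
outer loop
vertex 0.542 -1.953 0.382
vertex 0.435 -2.152 1.061
vertex 0.637 -2.635 0.574
endloop
endfacet
facet normal 0.149 -0.076 0.986
outer loop
vertex 0.435 -2.152 1.061
vertex -0.269 -2.221 1.162
vertex 0.136 -2.801 1.056
endloop
endfacet
facet normal -0.882 0.010 0.472
outer loop
vertex -0.269 -2.221 1.162
vertex -0.597 -2.065 0.546
vertex -0.502 -2.747 0.738
endloop
endfacet
facet normal -0.709 0.331 -0.623
outer loop
vertex -0.597 -2.065 0.546
vertex -0.096 -1.899 0.064
vertex -0.395 -2.548 0.059
endloop
endfacet
facet normal 0.430 0.444 -0.787
outer loop
vertex -0.096 -1.899 0.064
vertex 0.542 -1.953 0.382
vertex 0.309 -2.479 -0.042
endloop
endfacet
facet normal 0.476 -0.857 0.199
outer loop
vertex 0.058 -3.003 0.374
vertex 0.637 -2.635 0.574
vertex 0.136 -2.801 1.056
endloop
endfacet
facet normal -0.228 -0.926 0.300
outer loop
vertex 0.058 -3.003 0.374
vertex 0.136 -2.801 1.056
vertex -0.502 -2.747 0.738
endloop
endfacet
facet normal -0.556 -0.770 -0.313
outer loop
vertex 0.058 -3.003 0.374
vertex -0.502 -2.747 0.738
vertex -0.395 -2.548 0.059
endloop
endfacet
facet normal -0.055 -0.605 -0.795
outer loop
vertex 0.058 -3.003 0.374
vertex -0.395 -2.548 0.059
vertex 0.309 -2.479 -0.042
endloop
endfacet
facet normal 0.583 -0.658 -0.477
outer loop
vertex 0.058 -3.003 0.374
vertex 0.309 -2.479 -0.042
vertex 0.637 -2.635 0.574
endloop
endfacet
facet normal 0.709 -0.331 0.623
outer loop
vertex 0.136 -2.801 1.056
vertex 0.637 -2.635 0.574
vertex 0.435 -2.152 1.061
endloop
endfacet
facet normal -0.430 -0.444 0.787
outer loop
vertex -0.502 -2.747 0.738
vertex 0.136 -2.801 1.056
vertex -0.269 -2.221 1.162
endloop
endfacet
facet normal -0.959 -0.192 -0.207
outer loop
vertex -0.395 -2.548 0.059
vertex -0.502 -2.747 0.738
vertex -0.597 -2.065 0.546
endloop
endfacet
facet normal -0.149 0.076 -0.986
outer loop
vertex 0.309 -2.479 -0.042
vertex -0.395 -2.548 0.059
vertex -0.096 -1.899 0.064
endloop
endfacet
facet normal 0.882 -0.010 -0.472
outer loop
vertex 0.637 -2.635 0.574
vertex 0.309 -2.479 -0.042
vertex 0.542 -1.953 0.382
endloop
endfacet
facet normal -0.473 -0.303 0.827
outer loop
vertex 1.732 1.978 -3.407
vertex 1.857 2.941 -2.982
vertex 0.632 2.34 -3.904
endloop
endfacet
facet normal -0.118 -0.909 -0.401
outer loop
vertex 1.223 2.719 -4.938
vertex 1.732 1.978 -3.407
vertex 0.632 2.34 -3.904
endloop
endfacet
facet normal -0.473 -0.303 0.827
outer loop
vertex 0.632 2.34 -3.904
vertex 1.857 2.941 -2.982
vertex 0.757 3.303 -3.479
endloop
endfacet
facet normal -0.873 0.287 -0.394
outer loop
vertex 0.757 3.303 -3.479
vertex 1.223 2.719 -4.938
vertex 0.632 2.34 -3.904
endloop
endfacet
facet normal 0.873 -0.287 0.394
outer loop
vertex 1.732 1.978 -3.407
vertex 2.448 3.32 -4.016
vertex 1.857 2.941 -2.982
endloop
endfacet
facet normal -0.118 -0.909 -0.401
outer loop
vertex 2.323 2.357 -4.441
vertex 1.732 1.978 -3.407
vertex 1.223 2.719 -4.938
endloop
endfacet
facet normal 0.873 -0.287 0.394
outer loop
vertex 2.323 2.357 -4.441
vertex 2.448 3.32 -4.016
vertex 1.732 1.978 -3.407
endloop
endfacet
facet normal 0.118 0.909 0.401
outer loop
vertex 1.857 2.941 -2.982
vertex 2.448 3.32 -4.016
vertex 0.757 3.303 -3.479
endloop
endfacet
facet normal -0.873 0.287 -0.394
outer loop
vertex 1.348 3.682 -4.513
vertex 1.223 2.719 -4.938
vertex 0.757 3.303 -3.479
endloop
endfacet
facet normal 0.118 0.909 0.401
outer loop
vertex 0.757 3.303 -3.479
vertex 2.448 3.32 -4.016
vertex 1.348 3.682 -4.513
endloop
endfacet
facet normal 0.473 0.303 -0.827
outer loop
vertex 1.348 3.682 -4.513
vertex 2.323 2.357 -4.441
vertex 1.223 2.719 -4.938
endloop
endfacet
facet normal 0.473 0.303 -0.827
outer loop
vertex 2.448 3.32 -4.016
vertex 2.323 2.357 -4.441
vertex 1.348 3.682 -4.513
endloop
endfacet

endsolid


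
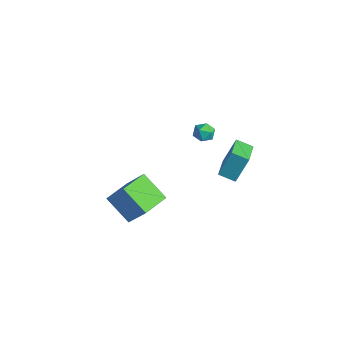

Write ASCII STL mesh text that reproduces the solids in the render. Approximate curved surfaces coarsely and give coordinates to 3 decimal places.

solid 
facet normal -0.748 0.440 -0.497
outer loop
vertex -2.977 4.334 1.505
vertex -3.425 3.761 1.672
vertex -3.384 4.349 2.131
endloop
endfacet
facet normal -0.306 0.926 -0.221
outer loop
vertex -2.977 4.334 1.505
vertex -3.384 4.349 2.131
vertex -2.676 4.585 2.141
endloop
endfacet
facet normal 0.347 0.805 -0.482
outer loop
vertex -2.977 4.334 1.505
vertex -2.676 4.585 2.141
vertex -2.279 4.143 1.689
endloop
endfacet
facet normal 0.309 0.243 -0.920
outer loop
vertex -2.977 4.334 1.505
vertex -2.279 4.143 1.689
vertex -2.742 3.634 1.399
endloop
endfacet
facet normal -0.368 0.017 -0.930
outer loop
vertex -2.977 4.334 1.505
vertex -2.742 3.634 1.399
vertex -3.425 3.761 1.672
endloop
endfacet
facet normal -0.282 0.827 0.486
outer loop
vertex -2.676 4.585 2.141
vertex -3.384 4.349 2.131
vertex -2.938 4.166 2.701
endloop
endfacet
facet normal -0.998 0.040 0.038
outer loop
vertex -3.384 4.349 2.131
vertex -3.425 3.761 1.672
vertex -3.401 3.657 2.411
endloop
endfacet
facet normal -0.384 -0.644 -0.662
outer loop
vertex -3.425 3.761 1.672
vertex -2.742 3.634 1.399
vertex -3.004 3.215 1.959
endloop
endfacet
facet normal 0.711 -0.279 -0.646
outer loop
vertex -2.742 3.634 1.399
vertex -2.279 4.143 1.689
vertex -2.296 3.451 1.969
endloop
endfacet
facet normal 0.774 0.630 0.064
outer loop
vertex -2.279 4.143 1.689
vertex -2.676 4.585 2.141
vertex -2.255 4.039 2.428
endloop
endfacet
facet normal -0.309 -0.243 0.920
outer loop
vertex -2.703 3.466 2.595
vertex -2.938 4.166 2.701
vertex -3.401 3.657 2.411
endloop
endfacet
facet normal -0.347 -0.805 0.482
outer loop
vertex -2.703 3.466 2.595
vertex -3.401 3.657 2.411
vertex -3.004 3.215 1.959
endloop
endfacet
facet normal 0.306 -0.926 0.221
outer loop
vertex -2.703 3.466 2.595
vertex -3.004 3.215 1.959
vertex -2.296 3.451 1.969
endloop
endfacet
facet normal 0.748 -0.440 0.497
outer loop
vertex -2.703 3.466 2.595
vertex -2.296 3.451 1.969
vertex -2.255 4.039 2.428
endloop
endfacet
facet normal 0.368 -0.017 0.930
outer loop
vertex -2.703 3.466 2.595
vertex -2.255 4.039 2.428
vertex -2.938 4.166 2.701
endloop
endfacet
facet normal -0.711 0.279 0.646
outer loop
vertex -3.401 3.657 2.411
vertex -2.938 4.166 2.701
vertex -3.384 4.349 2.131
endloop
endfacet
facet normal -0.774 -0.630 -0.064
outer loop
vertex -3.004 3.215 1.959
vertex -3.401 3.657 2.411
vertex -3.425 3.761 1.672
endloop
endfacet
facet normal 0.282 -0.827 -0.486
outer loop
vertex -2.296 3.451 1.969
vertex -3.004 3.215 1.959
vertex -2.742 3.634 1.399
endloop
endfacet
facet normal 0.998 -0.040 -0.038
outer loop
vertex -2.255 4.039 2.428
vertex -2.296 3.451 1.969
vertex -2.279 4.143 1.689
endloop
endfacet
facet normal 0.384 0.644 0.662
outer loop
vertex -2.938 4.166 2.701
vertex -2.255 4.039 2.428
vertex -2.676 4.585 2.141
endloop
endfacet
facet normal -0.562 -0.192 -0.804
outer loop
vertex -0.193 -4.468 2.453
vertex -0.749 -2.777 2.439
vertex 1.346 -3.972 1.259
endloop
endfacet
facet normal 0.312 -0.950 0.008
outer loop
vertex 2.549 -3.563 2.981
vertex -0.193 -4.468 2.453
vertex 1.346 -3.972 1.259
endloop
endfacet
facet normal -0.562 -0.192 -0.804
outer loop
vertex 1.346 -3.972 1.259
vertex -0.749 -2.777 2.439
vertex 0.79 -2.281 1.245
endloop
endfacet
facet normal 0.766 0.247 -0.594
outer loop
vertex 0.79 -2.281 1.245
vertex 2.549 -3.563 2.981
vertex 1.346 -3.972 1.259
endloop
endfacet
facet normal -0.766 -0.247 0.594
outer loop
vertex -0.193 -4.468 2.453
vertex 0.454 -2.368 4.161
vertex -0.749 -2.777 2.439
endloop
endfacet
facet normal 0.312 -0.950 0.008
outer loop
vertex 1.01 -4.059 4.175
vertex -0.193 -4.468 2.453
vertex 2.549 -3.563 2.981
endloop
endfacet
facet normal -0.766 -0.247 0.594
outer loop
vertex 1.01 -4.059 4.175
vertex 0.454 -2.368 4.161
vertex -0.193 -4.468 2.453
endloop
endfacet
facet normal -0.312 0.950 -0.008
outer loop
vertex -0.749 -2.777 2.439
vertex 0.454 -2.368 4.161
vertex 0.79 -2.281 1.245
endloop
endfacet
facet normal 0.766 0.247 -0.594
outer loop
vertex 1.993 -1.872 2.967
vertex 2.549 -3.563 2.981
vertex 0.79 -2.281 1.245
endloop
endfacet
facet normal -0.312 0.950 -0.008
outer loop
vertex 0.79 -2.281 1.245
vertex 0.454 -2.368 4.161
vertex 1.993 -1.872 2.967
endloop
endfacet
facet normal 0.562 0.192 0.804
outer loop
vertex 1.993 -1.872 2.967
vertex 1.01 -4.059 4.175
vertex 2.549 -3.563 2.981
endloop
endfacet
facet normal 0.562 0.192 0.804
outer loop
vertex 0.454 -2.368 4.161
vertex 1.01 -4.059 4.175
vertex 1.993 -1.872 2.967
endloop
endfacet
facet normal -0.702 0.643 -0.307
outer loop
vertex -0.377 4.52 3.014
vertex 0.413 5.197 2.626
vertex -0.446 3.653 1.359
endloop
endfacet
facet normal -0.711 -0.610 0.349
outer loop
vertex 1.007 2.323 1.994
vertex -0.377 4.52 3.014
vertex -0.446 3.653 1.359
endloop
endfacet
facet normal -0.702 0.642 -0.307
outer loop
vertex -0.446 3.653 1.359
vertex 0.413 5.197 2.626
vertex 0.343 4.33 0.971
endloop
endfacet
facet normal -0.038 -0.464 -0.885
outer loop
vertex 0.343 4.33 0.971
vertex 1.007 2.323 1.994
vertex -0.446 3.653 1.359
endloop
endfacet
facet normal 0.037 0.464 0.885
outer loop
vertex -0.377 4.52 3.014
vertex 1.866 3.867 3.261
vertex 0.413 5.197 2.626
endloop
endfacet
facet normal -0.711 -0.610 0.350
outer loop
vertex 1.077 3.19 3.649
vertex -0.377 4.52 3.014
vertex 1.007 2.323 1.994
endloop
endfacet
facet normal 0.037 0.464 0.885
outer loop
vertex 1.077 3.19 3.649
vertex 1.866 3.867 3.261
vertex -0.377 4.52 3.014
endloop
endfacet
facet normal 0.711 0.610 -0.350
outer loop
vertex 0.413 5.197 2.626
vertex 1.866 3.867 3.261
vertex 0.343 4.33 0.971
endloop
endfacet
facet normal -0.037 -0.464 -0.885
outer loop
vertex 1.797 3.0 1.606
vertex 1.007 2.323 1.994
vertex 0.343 4.33 0.971
endloop
endfacet
facet normal 0.711 0.610 -0.349
outer loop
vertex 0.343 4.33 0.971
vertex 1.866 3.867 3.261
vertex 1.797 3.0 1.606
endloop
endfacet
facet normal 0.702 -0.643 0.307
outer loop
vertex 1.797 3.0 1.606
vertex 1.077 3.19 3.649
vertex 1.007 2.323 1.994
endloop
endfacet
facet normal 0.702 -0.642 0.307
outer loop
vertex 1.866 3.867 3.261
vertex 1.077 3.19 3.649
vertex 1.797 3.0 1.606
endloop
endfacet

endsolid


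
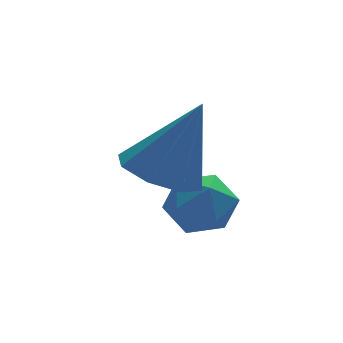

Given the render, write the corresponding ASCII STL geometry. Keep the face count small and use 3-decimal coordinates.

solid 
facet normal 0.027 0.095 0.995
outer loop
vertex 3.533 -1.181 -1.054
vertex 3.986 -1.825 -1.005
vertex 4.319 -1.114 -1.082
endloop
endfacet
facet normal -0.038 0.732 0.680
outer loop
vertex 3.533 -1.181 -1.054
vertex 4.319 -1.114 -1.082
vertex 3.869 -0.686 -1.568
endloop
endfacet
facet normal -0.632 0.722 0.282
outer loop
vertex 3.533 -1.181 -1.054
vertex 3.869 -0.686 -1.568
vertex 3.259 -1.132 -1.792
endloop
endfacet
facet normal -0.933 0.078 0.352
outer loop
vertex 3.533 -1.181 -1.054
vertex 3.259 -1.132 -1.792
vertex 3.331 -1.836 -1.444
endloop
endfacet
facet normal -0.526 -0.310 0.792
outer loop
vertex 3.533 -1.181 -1.054
vertex 3.331 -1.836 -1.444
vertex 3.986 -1.825 -1.005
endloop
endfacet
facet normal 0.518 0.820 0.242
outer loop
vertex 3.869 -0.686 -1.568
vertex 4.319 -1.114 -1.082
vertex 4.529 -1.024 -1.836
endloop
endfacet
facet normal 0.624 -0.211 0.752
outer loop
vertex 4.319 -1.114 -1.082
vertex 3.986 -1.825 -1.005
vertex 4.601 -1.728 -1.488
endloop
endfacet
facet normal -0.270 -0.864 0.425
outer loop
vertex 3.986 -1.825 -1.005
vertex 3.331 -1.836 -1.444
vertex 3.991 -2.174 -1.712
endloop
endfacet
facet normal -0.928 -0.237 -0.287
outer loop
vertex 3.331 -1.836 -1.444
vertex 3.259 -1.132 -1.792
vertex 3.541 -1.746 -2.198
endloop
endfacet
facet normal -0.441 0.804 -0.400
outer loop
vertex 3.259 -1.132 -1.792
vertex 3.869 -0.686 -1.568
vertex 3.874 -1.035 -2.275
endloop
endfacet
facet normal 0.933 -0.078 -0.352
outer loop
vertex 4.327 -1.679 -2.226
vertex 4.529 -1.024 -1.836
vertex 4.601 -1.728 -1.488
endloop
endfacet
facet normal 0.632 -0.722 -0.282
outer loop
vertex 4.327 -1.679 -2.226
vertex 4.601 -1.728 -1.488
vertex 3.991 -2.174 -1.712
endloop
endfacet
facet normal 0.038 -0.732 -0.680
outer loop
vertex 4.327 -1.679 -2.226
vertex 3.991 -2.174 -1.712
vertex 3.541 -1.746 -2.198
endloop
endfacet
facet normal -0.027 -0.095 -0.995
outer loop
vertex 4.327 -1.679 -2.226
vertex 3.541 -1.746 -2.198
vertex 3.874 -1.035 -2.275
endloop
endfacet
facet normal 0.526 0.310 -0.792
outer loop
vertex 4.327 -1.679 -2.226
vertex 3.874 -1.035 -2.275
vertex 4.529 -1.024 -1.836
endloop
endfacet
facet normal 0.928 0.237 0.287
outer loop
vertex 4.601 -1.728 -1.488
vertex 4.529 -1.024 -1.836
vertex 4.319 -1.114 -1.082
endloop
endfacet
facet normal 0.441 -0.804 0.400
outer loop
vertex 3.991 -2.174 -1.712
vertex 4.601 -1.728 -1.488
vertex 3.986 -1.825 -1.005
endloop
endfacet
facet normal -0.518 -0.820 -0.242
outer loop
vertex 3.541 -1.746 -2.198
vertex 3.991 -2.174 -1.712
vertex 3.331 -1.836 -1.444
endloop
endfacet
facet normal -0.624 0.211 -0.752
outer loop
vertex 3.874 -1.035 -2.275
vertex 3.541 -1.746 -2.198
vertex 3.259 -1.132 -1.792
endloop
endfacet
facet normal 0.270 0.864 -0.425
outer loop
vertex 4.529 -1.024 -1.836
vertex 3.874 -1.035 -2.275
vertex 3.869 -0.686 -1.568
endloop
endfacet
facet normal -0.429 0.017 -0.903
outer loop
vertex 3.687 -0.348 -1.062
vertex 3.227 -1.094 -0.857
vertex 3.078 -0.211 -0.77
endloop
endfacet
facet normal 0.342 0.893 0.294
outer loop
vertex 3.687 -0.348 -1.062
vertex 3.078 -0.211 -0.77
vertex 4.053 -1.126 0.877
endloop
endfacet
facet normal -0.431 0.016 -0.902
outer loop
vertex 3.078 -0.211 -0.77
vertex 3.227 -1.094 -0.857
vertex 2.557 -0.591 -0.528
endloop
endfacet
facet normal -0.281 0.759 0.588
outer loop
vertex 3.078 -0.211 -0.77
vertex 2.557 -0.591 -0.528
vertex 4.053 -1.126 0.877
endloop
endfacet
facet normal -0.431 0.016 -0.902
outer loop
vertex 2.557 -0.591 -0.528
vertex 3.227 -1.094 -0.857
vertex 2.429 -1.266 -0.479
endloop
endfacet
facet normal -0.640 0.176 0.748
outer loop
vertex 2.557 -0.591 -0.528
vertex 2.429 -1.266 -0.479
vertex 4.053 -1.126 0.877
endloop
endfacet
facet normal -0.431 0.016 -0.902
outer loop
vertex 2.429 -1.266 -0.479
vertex 3.227 -1.094 -0.857
vertex 2.768 -1.841 -0.651
endloop
endfacet
facet normal -0.524 -0.512 0.680
outer loop
vertex 2.429 -1.266 -0.479
vertex 2.768 -1.841 -0.651
vertex 4.053 -1.126 0.877
endloop
endfacet
facet normal -0.431 0.016 -0.902
outer loop
vertex 2.768 -1.841 -0.651
vertex 3.227 -1.094 -0.857
vertex 3.377 -1.978 -0.944
endloop
endfacet
facet normal 0.000 -0.906 0.424
outer loop
vertex 2.768 -1.841 -0.651
vertex 3.377 -1.978 -0.944
vertex 4.053 -1.126 0.877
endloop
endfacet
facet normal -0.429 0.016 -0.903
outer loop
vertex 3.377 -1.978 -0.944
vertex 3.227 -1.094 -0.857
vertex 3.898 -1.597 -1.185
endloop
endfacet
facet normal 0.624 -0.771 0.129
outer loop
vertex 3.377 -1.978 -0.944
vertex 3.898 -1.597 -1.185
vertex 4.053 -1.126 0.877
endloop
endfacet
facet normal -0.429 0.016 -0.903
outer loop
vertex 3.898 -1.597 -1.185
vertex 3.227 -1.094 -0.857
vertex 4.026 -0.922 -1.234
endloop
endfacet
facet normal 0.982 -0.188 -0.031
outer loop
vertex 3.898 -1.597 -1.185
vertex 4.026 -0.922 -1.234
vertex 4.053 -1.126 0.877
endloop
endfacet
facet normal -0.430 0.017 -0.903
outer loop
vertex 4.026 -0.922 -1.234
vertex 3.227 -1.094 -0.857
vertex 3.687 -0.348 -1.062
endloop
endfacet
facet normal 0.865 0.500 0.037
outer loop
vertex 4.026 -0.922 -1.234
vertex 3.687 -0.348 -1.062
vertex 4.053 -1.126 0.877
endloop
endfacet

endsolid


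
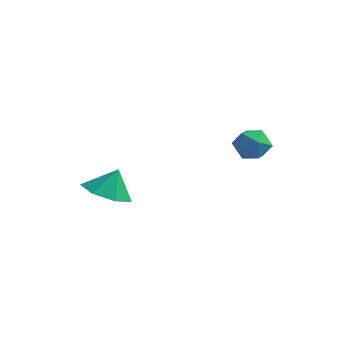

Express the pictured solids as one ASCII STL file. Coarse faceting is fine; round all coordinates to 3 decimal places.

solid 
facet normal -0.250 -0.375 -0.893
outer loop
vertex -0.144 -3.363 -2.608
vertex -0.817 -2.646 -2.721
vertex 0.136 -2.645 -2.988
endloop
endfacet
facet normal 0.865 -0.075 0.495
outer loop
vertex -0.144 -3.363 -2.608
vertex 0.136 -2.645 -2.988
vertex -0.543 -2.234 -1.739
endloop
endfacet
facet normal -0.250 -0.375 -0.893
outer loop
vertex 0.136 -2.645 -2.988
vertex -0.817 -2.646 -2.721
vertex -0.302 -1.928 -3.167
endloop
endfacet
facet normal 0.797 0.550 0.252
outer loop
vertex 0.136 -2.645 -2.988
vertex -0.302 -1.928 -3.167
vertex -0.543 -2.234 -1.739
endloop
endfacet
facet normal -0.250 -0.375 -0.893
outer loop
vertex -0.302 -1.928 -3.167
vertex -0.817 -2.646 -2.721
vertex -1.128 -1.751 -3.01
endloop
endfacet
facet normal 0.247 0.938 0.243
outer loop
vertex -0.302 -1.928 -3.167
vertex -1.128 -1.751 -3.01
vertex -0.543 -2.234 -1.739
endloop
endfacet
facet normal -0.250 -0.375 -0.893
outer loop
vertex -1.128 -1.751 -3.01
vertex -0.817 -2.646 -2.721
vertex -1.72 -2.249 -2.635
endloop
endfacet
facet normal -0.371 0.798 0.474
outer loop
vertex -1.128 -1.751 -3.01
vertex -1.72 -2.249 -2.635
vertex -0.543 -2.234 -1.739
endloop
endfacet
facet normal -0.250 -0.374 -0.893
outer loop
vertex -1.72 -2.249 -2.635
vertex -0.817 -2.646 -2.721
vertex -1.633 -3.045 -2.326
endloop
endfacet
facet normal -0.591 0.235 0.772
outer loop
vertex -1.72 -2.249 -2.635
vertex -1.633 -3.045 -2.326
vertex -0.543 -2.234 -1.739
endloop
endfacet
facet normal -0.249 -0.374 -0.893
outer loop
vertex -1.633 -3.045 -2.326
vertex -0.817 -2.646 -2.721
vertex -0.931 -3.541 -2.314
endloop
endfacet
facet normal -0.247 -0.328 0.912
outer loop
vertex -1.633 -3.045 -2.326
vertex -0.931 -3.541 -2.314
vertex -0.543 -2.234 -1.739
endloop
endfacet
facet normal -0.249 -0.374 -0.893
outer loop
vertex -0.931 -3.541 -2.314
vertex -0.817 -2.646 -2.721
vertex -0.144 -3.363 -2.608
endloop
endfacet
facet normal 0.400 -0.466 0.789
outer loop
vertex -0.931 -3.541 -2.314
vertex -0.144 -3.363 -2.608
vertex -0.543 -2.234 -1.739
endloop
endfacet
facet normal -0.845 0.066 0.531
outer loop
vertex 2.947 0.836 -0.585
vertex 2.662 0.232 -0.964
vertex 3.061 0.126 -0.316
endloop
endfacet
facet normal -0.287 0.299 0.910
outer loop
vertex 2.947 0.836 -0.585
vertex 3.061 0.126 -0.316
vertex 3.633 0.638 -0.304
endloop
endfacet
facet normal 0.016 0.835 0.550
outer loop
vertex 2.947 0.836 -0.585
vertex 3.633 0.638 -0.304
vertex 3.588 1.06 -0.944
endloop
endfacet
facet normal -0.355 0.933 -0.052
outer loop
vertex 2.947 0.836 -0.585
vertex 3.588 1.06 -0.944
vertex 2.988 0.809 -1.351
endloop
endfacet
facet normal -0.887 0.458 -0.064
outer loop
vertex 2.947 0.836 -0.585
vertex 2.988 0.809 -1.351
vertex 2.662 0.232 -0.964
endloop
endfacet
facet normal 0.189 -0.233 0.954
outer loop
vertex 3.633 0.638 -0.304
vertex 3.061 0.126 -0.316
vertex 3.772 -0.089 -0.509
endloop
endfacet
facet normal -0.716 -0.610 0.341
outer loop
vertex 3.061 0.126 -0.316
vertex 2.662 0.232 -0.964
vertex 3.172 -0.34 -0.916
endloop
endfacet
facet normal -0.783 0.026 -0.621
outer loop
vertex 2.662 0.232 -0.964
vertex 2.988 0.809 -1.351
vertex 3.127 0.082 -1.556
endloop
endfacet
facet normal 0.077 0.794 -0.603
outer loop
vertex 2.988 0.809 -1.351
vertex 3.588 1.06 -0.944
vertex 3.699 0.594 -1.544
endloop
endfacet
facet normal 0.677 0.635 0.371
outer loop
vertex 3.588 1.06 -0.944
vertex 3.633 0.638 -0.304
vertex 4.098 0.488 -0.896
endloop
endfacet
facet normal 0.355 -0.933 0.052
outer loop
vertex 3.813 -0.116 -1.275
vertex 3.772 -0.089 -0.509
vertex 3.172 -0.34 -0.916
endloop
endfacet
facet normal -0.016 -0.835 -0.550
outer loop
vertex 3.813 -0.116 -1.275
vertex 3.172 -0.34 -0.916
vertex 3.127 0.082 -1.556
endloop
endfacet
facet normal 0.287 -0.299 -0.910
outer loop
vertex 3.813 -0.116 -1.275
vertex 3.127 0.082 -1.556
vertex 3.699 0.594 -1.544
endloop
endfacet
facet normal 0.845 -0.066 -0.531
outer loop
vertex 3.813 -0.116 -1.275
vertex 3.699 0.594 -1.544
vertex 4.098 0.488 -0.896
endloop
endfacet
facet normal 0.887 -0.458 0.064
outer loop
vertex 3.813 -0.116 -1.275
vertex 4.098 0.488 -0.896
vertex 3.772 -0.089 -0.509
endloop
endfacet
facet normal -0.077 -0.794 0.603
outer loop
vertex 3.172 -0.34 -0.916
vertex 3.772 -0.089 -0.509
vertex 3.061 0.126 -0.316
endloop
endfacet
facet normal -0.677 -0.635 -0.371
outer loop
vertex 3.127 0.082 -1.556
vertex 3.172 -0.34 -0.916
vertex 2.662 0.232 -0.964
endloop
endfacet
facet normal -0.189 0.233 -0.954
outer loop
vertex 3.699 0.594 -1.544
vertex 3.127 0.082 -1.556
vertex 2.988 0.809 -1.351
endloop
endfacet
facet normal 0.716 0.610 -0.341
outer loop
vertex 4.098 0.488 -0.896
vertex 3.699 0.594 -1.544
vertex 3.588 1.06 -0.944
endloop
endfacet
facet normal 0.783 -0.026 0.621
outer loop
vertex 3.772 -0.089 -0.509
vertex 4.098 0.488 -0.896
vertex 3.633 0.638 -0.304
endloop
endfacet

endsolid


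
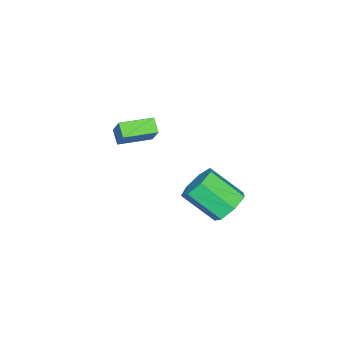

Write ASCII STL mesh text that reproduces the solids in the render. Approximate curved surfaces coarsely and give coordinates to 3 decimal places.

solid 
facet normal -0.759 0.649 -0.044
outer loop
vertex -0.002 -2.165 3.586
vertex 0.446 -1.674 3.106
vertex -0.44 -2.746 2.582
endloop
endfacet
facet normal -0.547 -0.598 0.585
outer loop
vertex 0.774 -3.786 2.654
vertex -0.002 -2.165 3.586
vertex -0.44 -2.746 2.582
endloop
endfacet
facet normal -0.759 0.649 -0.045
outer loop
vertex -0.44 -2.746 2.582
vertex 0.446 -1.674 3.106
vertex 0.008 -2.256 2.102
endloop
endfacet
facet normal -0.354 -0.469 -0.809
outer loop
vertex 0.008 -2.256 2.102
vertex 0.774 -3.786 2.654
vertex -0.44 -2.746 2.582
endloop
endfacet
facet normal 0.354 0.469 0.809
outer loop
vertex -0.002 -2.165 3.586
vertex 1.66 -2.714 3.178
vertex 0.446 -1.674 3.106
endloop
endfacet
facet normal -0.547 -0.598 0.585
outer loop
vertex 1.212 -3.204 3.658
vertex -0.002 -2.165 3.586
vertex 0.774 -3.786 2.654
endloop
endfacet
facet normal 0.354 0.469 0.809
outer loop
vertex 1.212 -3.204 3.658
vertex 1.66 -2.714 3.178
vertex -0.002 -2.165 3.586
endloop
endfacet
facet normal 0.547 0.598 -0.585
outer loop
vertex 0.446 -1.674 3.106
vertex 1.66 -2.714 3.178
vertex 0.008 -2.256 2.102
endloop
endfacet
facet normal -0.353 -0.469 -0.809
outer loop
vertex 1.222 -3.295 2.174
vertex 0.774 -3.786 2.654
vertex 0.008 -2.256 2.102
endloop
endfacet
facet normal 0.547 0.599 -0.585
outer loop
vertex 0.008 -2.256 2.102
vertex 1.66 -2.714 3.178
vertex 1.222 -3.295 2.174
endloop
endfacet
facet normal 0.759 -0.649 0.045
outer loop
vertex 1.222 -3.295 2.174
vertex 1.212 -3.204 3.658
vertex 0.774 -3.786 2.654
endloop
endfacet
facet normal 0.759 -0.650 0.045
outer loop
vertex 1.66 -2.714 3.178
vertex 1.212 -3.204 3.658
vertex 1.222 -3.295 2.174
endloop
endfacet
facet normal -0.122 0.777 -0.617
outer loop
vertex 3.126 2.915 1.194
vertex 2.184 2.812 1.25
vertex 2.756 3.337 1.798
endloop
endfacet
facet normal 0.885 0.367 0.286
outer loop
vertex 3.126 2.915 1.194
vertex 2.756 3.337 1.798
vertex 3.359 1.431 2.374
endloop
endfacet
facet normal 0.885 0.367 0.288
outer loop
vertex 3.359 1.431 2.374
vertex 2.756 3.337 1.798
vertex 2.988 1.853 2.977
endloop
endfacet
facet normal 0.122 -0.777 0.618
outer loop
vertex 3.359 1.431 2.374
vertex 2.988 1.853 2.977
vertex 2.416 1.328 2.43
endloop
endfacet
facet normal -0.122 0.777 -0.617
outer loop
vertex 2.756 3.337 1.798
vertex 2.184 2.812 1.25
vertex 1.954 3.363 1.989
endloop
endfacet
facet normal 0.199 0.628 0.752
outer loop
vertex 2.756 3.337 1.798
vertex 1.954 3.363 1.989
vertex 2.988 1.853 2.977
endloop
endfacet
facet normal 0.200 0.629 0.751
outer loop
vertex 2.988 1.853 2.977
vertex 1.954 3.363 1.989
vertex 2.187 1.879 3.169
endloop
endfacet
facet normal 0.123 -0.777 0.617
outer loop
vertex 2.988 1.853 2.977
vertex 2.187 1.879 3.169
vertex 2.416 1.328 2.43
endloop
endfacet
facet normal -0.121 0.777 -0.617
outer loop
vertex 1.954 3.363 1.989
vertex 2.184 2.812 1.25
vertex 1.326 2.975 1.624
endloop
endfacet
facet normal -0.635 0.417 0.650
outer loop
vertex 1.954 3.363 1.989
vertex 1.326 2.975 1.624
vertex 2.187 1.879 3.169
endloop
endfacet
facet normal -0.636 0.417 0.650
outer loop
vertex 2.187 1.879 3.169
vertex 1.326 2.975 1.624
vertex 1.558 1.49 2.803
endloop
endfacet
facet normal 0.122 -0.777 0.617
outer loop
vertex 2.187 1.879 3.169
vertex 1.558 1.49 2.803
vertex 2.416 1.328 2.43
endloop
endfacet
facet normal -0.122 0.777 -0.618
outer loop
vertex 1.326 2.975 1.624
vertex 2.184 2.812 1.25
vertex 1.343 2.464 0.978
endloop
endfacet
facet normal -0.992 -0.108 0.059
outer loop
vertex 1.326 2.975 1.624
vertex 1.343 2.464 0.978
vertex 1.558 1.49 2.803
endloop
endfacet
facet normal -0.992 -0.109 0.059
outer loop
vertex 1.558 1.49 2.803
vertex 1.343 2.464 0.978
vertex 1.576 0.979 2.157
endloop
endfacet
facet normal 0.122 -0.777 0.618
outer loop
vertex 1.558 1.49 2.803
vertex 1.576 0.979 2.157
vertex 2.416 1.328 2.43
endloop
endfacet
facet normal -0.122 0.777 -0.617
outer loop
vertex 1.343 2.464 0.978
vertex 2.184 2.812 1.25
vertex 1.994 2.215 0.536
endloop
endfacet
facet normal -0.602 -0.552 -0.576
outer loop
vertex 1.343 2.464 0.978
vertex 1.994 2.215 0.536
vertex 1.576 0.979 2.157
endloop
endfacet
facet normal -0.602 -0.553 -0.577
outer loop
vertex 1.576 0.979 2.157
vertex 1.994 2.215 0.536
vertex 2.226 0.731 1.716
endloop
endfacet
facet normal 0.122 -0.777 0.617
outer loop
vertex 1.576 0.979 2.157
vertex 2.226 0.731 1.716
vertex 2.416 1.328 2.43
endloop
endfacet
facet normal -0.121 0.777 -0.617
outer loop
vertex 1.994 2.215 0.536
vertex 2.184 2.812 1.25
vertex 2.787 2.416 0.633
endloop
endfacet
facet normal 0.242 -0.580 -0.778
outer loop
vertex 1.994 2.215 0.536
vertex 2.787 2.416 0.633
vertex 2.226 0.731 1.716
endloop
endfacet
facet normal 0.241 -0.580 -0.778
outer loop
vertex 2.226 0.731 1.716
vertex 2.787 2.416 0.633
vertex 3.02 0.932 1.812
endloop
endfacet
facet normal 0.122 -0.777 0.617
outer loop
vertex 2.226 0.731 1.716
vertex 3.02 0.932 1.812
vertex 2.416 1.328 2.43
endloop
endfacet
facet normal -0.122 0.777 -0.618
outer loop
vertex 2.787 2.416 0.633
vertex 2.184 2.812 1.25
vertex 3.126 2.915 1.194
endloop
endfacet
facet normal 0.903 -0.171 -0.394
outer loop
vertex 2.787 2.416 0.633
vertex 3.126 2.915 1.194
vertex 3.02 0.932 1.812
endloop
endfacet
facet normal 0.903 -0.171 -0.393
outer loop
vertex 3.02 0.932 1.812
vertex 3.126 2.915 1.194
vertex 3.359 1.431 2.374
endloop
endfacet
facet normal 0.122 -0.778 0.617
outer loop
vertex 3.02 0.932 1.812
vertex 3.359 1.431 2.374
vertex 2.416 1.328 2.43
endloop
endfacet

endsolid


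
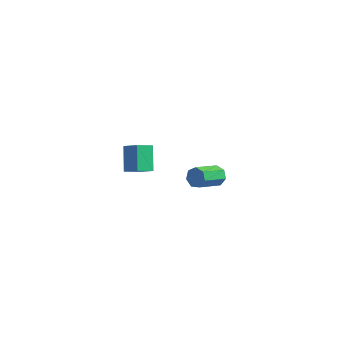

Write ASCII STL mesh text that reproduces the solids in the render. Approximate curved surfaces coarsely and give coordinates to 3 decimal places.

solid 
facet normal -0.383 0.478 0.791
outer loop
vertex 1.086 -2.127 3.213
vertex 1.343 -1.43 2.916
vertex 0.315 -2.028 2.78
endloop
endfacet
facet normal -0.321 -0.871 0.372
outer loop
vertex 0.797 -2.63 1.784
vertex 1.086 -2.127 3.213
vertex 0.315 -2.028 2.78
endloop
endfacet
facet normal -0.383 0.478 0.791
outer loop
vertex 0.315 -2.028 2.78
vertex 1.343 -1.43 2.916
vertex 0.572 -1.331 2.483
endloop
endfacet
facet normal -0.866 0.112 -0.487
outer loop
vertex 0.572 -1.331 2.483
vertex 0.797 -2.63 1.784
vertex 0.315 -2.028 2.78
endloop
endfacet
facet normal 0.866 -0.112 0.487
outer loop
vertex 1.086 -2.127 3.213
vertex 1.825 -2.032 1.92
vertex 1.343 -1.43 2.916
endloop
endfacet
facet normal -0.321 -0.871 0.372
outer loop
vertex 1.568 -2.729 2.217
vertex 1.086 -2.127 3.213
vertex 0.797 -2.63 1.784
endloop
endfacet
facet normal 0.866 -0.112 0.487
outer loop
vertex 1.568 -2.729 2.217
vertex 1.825 -2.032 1.92
vertex 1.086 -2.127 3.213
endloop
endfacet
facet normal 0.321 0.871 -0.372
outer loop
vertex 1.343 -1.43 2.916
vertex 1.825 -2.032 1.92
vertex 0.572 -1.331 2.483
endloop
endfacet
facet normal -0.866 0.112 -0.487
outer loop
vertex 1.054 -1.933 1.487
vertex 0.797 -2.63 1.784
vertex 0.572 -1.331 2.483
endloop
endfacet
facet normal 0.321 0.871 -0.372
outer loop
vertex 0.572 -1.331 2.483
vertex 1.825 -2.032 1.92
vertex 1.054 -1.933 1.487
endloop
endfacet
facet normal 0.383 -0.478 -0.791
outer loop
vertex 1.054 -1.933 1.487
vertex 1.568 -2.729 2.217
vertex 0.797 -2.63 1.784
endloop
endfacet
facet normal 0.383 -0.478 -0.791
outer loop
vertex 1.825 -2.032 1.92
vertex 1.568 -2.729 2.217
vertex 1.054 -1.933 1.487
endloop
endfacet
facet normal 0.150 0.918 -0.368
outer loop
vertex 0.895 4.187 -1.957
vertex 0.583 4.063 -2.393
vertex 0.429 4.281 -1.912
endloop
endfacet
facet normal 0.159 0.344 0.926
outer loop
vertex 0.895 4.187 -1.957
vertex 0.429 4.281 -1.912
vertex 0.688 2.92 -1.451
endloop
endfacet
facet normal 0.159 0.344 0.926
outer loop
vertex 0.688 2.92 -1.451
vertex 0.429 4.281 -1.912
vertex 0.222 3.014 -1.406
endloop
endfacet
facet normal -0.150 -0.918 0.366
outer loop
vertex 0.688 2.92 -1.451
vertex 0.222 3.014 -1.406
vertex 0.377 2.797 -1.887
endloop
endfacet
facet normal 0.151 0.918 -0.368
outer loop
vertex 0.429 4.281 -1.912
vertex 0.583 4.063 -2.393
vertex 0.079 4.211 -2.23
endloop
endfacet
facet normal -0.664 0.368 0.650
outer loop
vertex 0.429 4.281 -1.912
vertex 0.079 4.211 -2.23
vertex 0.222 3.014 -1.406
endloop
endfacet
facet normal -0.664 0.368 0.650
outer loop
vertex 0.222 3.014 -1.406
vertex 0.079 4.211 -2.23
vertex -0.127 2.944 -1.723
endloop
endfacet
facet normal -0.149 -0.918 0.366
outer loop
vertex 0.222 3.014 -1.406
vertex -0.127 2.944 -1.723
vertex 0.377 2.797 -1.887
endloop
endfacet
facet normal 0.151 0.918 -0.367
outer loop
vertex 0.079 4.211 -2.23
vertex 0.583 4.063 -2.393
vertex 0.109 4.03 -2.67
endloop
endfacet
facet normal -0.987 0.115 -0.114
outer loop
vertex 0.079 4.211 -2.23
vertex 0.109 4.03 -2.67
vertex -0.127 2.944 -1.723
endloop
endfacet
facet normal -0.987 0.115 -0.114
outer loop
vertex -0.127 2.944 -1.723
vertex 0.109 4.03 -2.67
vertex -0.097 2.763 -2.164
endloop
endfacet
facet normal -0.148 -0.918 0.367
outer loop
vertex -0.127 2.944 -1.723
vertex -0.097 2.763 -2.164
vertex 0.377 2.797 -1.887
endloop
endfacet
facet normal 0.150 0.918 -0.367
outer loop
vertex 0.109 4.03 -2.67
vertex 0.583 4.063 -2.393
vertex 0.496 3.874 -2.902
endloop
endfacet
facet normal -0.566 -0.225 -0.793
outer loop
vertex 0.109 4.03 -2.67
vertex 0.496 3.874 -2.902
vertex -0.097 2.763 -2.164
endloop
endfacet
facet normal -0.566 -0.225 -0.793
outer loop
vertex -0.097 2.763 -2.164
vertex 0.496 3.874 -2.902
vertex 0.29 2.607 -2.396
endloop
endfacet
facet normal -0.149 -0.918 0.368
outer loop
vertex -0.097 2.763 -2.164
vertex 0.29 2.607 -2.396
vertex 0.377 2.797 -1.887
endloop
endfacet
facet normal 0.149 0.919 -0.366
outer loop
vertex 0.496 3.874 -2.902
vertex 0.583 4.063 -2.393
vertex 0.949 3.861 -2.751
endloop
endfacet
facet normal 0.280 -0.395 -0.875
outer loop
vertex 0.496 3.874 -2.902
vertex 0.949 3.861 -2.751
vertex 0.29 2.607 -2.396
endloop
endfacet
facet normal 0.282 -0.396 -0.874
outer loop
vertex 0.29 2.607 -2.396
vertex 0.949 3.861 -2.751
vertex 0.742 2.594 -2.244
endloop
endfacet
facet normal -0.150 -0.918 0.368
outer loop
vertex 0.29 2.607 -2.396
vertex 0.742 2.594 -2.244
vertex 0.377 2.797 -1.887
endloop
endfacet
facet normal 0.149 0.919 -0.366
outer loop
vertex 0.949 3.861 -2.751
vertex 0.583 4.063 -2.393
vertex 1.126 4.0 -2.33
endloop
endfacet
facet normal 0.916 -0.268 -0.297
outer loop
vertex 0.949 3.861 -2.751
vertex 1.126 4.0 -2.33
vertex 0.742 2.594 -2.244
endloop
endfacet
facet normal 0.916 -0.268 -0.297
outer loop
vertex 0.742 2.594 -2.244
vertex 1.126 4.0 -2.33
vertex 0.919 2.733 -1.824
endloop
endfacet
facet normal -0.151 -0.918 0.367
outer loop
vertex 0.742 2.594 -2.244
vertex 0.919 2.733 -1.824
vertex 0.377 2.797 -1.887
endloop
endfacet
facet normal 0.149 0.918 -0.368
outer loop
vertex 1.126 4.0 -2.33
vertex 0.583 4.063 -2.393
vertex 0.895 4.187 -1.957
endloop
endfacet
facet normal 0.862 0.060 0.504
outer loop
vertex 1.126 4.0 -2.33
vertex 0.895 4.187 -1.957
vertex 0.919 2.733 -1.824
endloop
endfacet
facet normal 0.862 0.060 0.504
outer loop
vertex 0.919 2.733 -1.824
vertex 0.895 4.187 -1.957
vertex 0.688 2.92 -1.451
endloop
endfacet
facet normal -0.151 -0.918 0.367
outer loop
vertex 0.919 2.733 -1.824
vertex 0.688 2.92 -1.451
vertex 0.377 2.797 -1.887
endloop
endfacet

endsolid
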